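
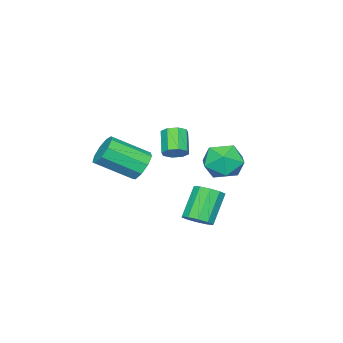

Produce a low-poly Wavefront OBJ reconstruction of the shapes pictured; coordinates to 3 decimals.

v 0.224 -2.822 -1.873
v 0.954 -2.298 -1.93
v 2.085 -3.754 -0.823
v 1.356 -4.278 -0.767
v 0.634 -2.16 -1.422
v 1.766 -3.616 -0.315
v 0.123 -2.332 -1.125
v 1.255 -3.788 -0.019
v -0.341 -2.733 -1.178
v 0.791 -4.189 -0.072
v -0.54 -3.176 -1.557
v 0.591 -4.632 -0.45
v -0.382 -3.453 -2.083
v 0.749 -4.909 -0.977
v 0.06 -3.435 -2.511
v 1.191 -4.891 -1.405
v 0.579 -3.13 -2.641
v 1.71 -4.586 -1.534
v 0.932 -2.681 -2.411
v 2.063 -4.137 -1.305
v 2.186 1.738 -3.247
v 2.795 1.668 -2.782
v 1.684 1.532 -1.347
v 1.074 1.602 -1.813
v 2.691 2.131 -2.819
v 1.579 1.995 -1.384
v 2.393 2.444 -3.02
v 1.282 2.308 -1.585
v 2.017 2.487 -3.308
v 0.905 2.351 -1.873
v 1.705 2.244 -3.572
v 0.593 2.108 -2.137
v 1.576 1.808 -3.713
v 0.465 1.672 -2.278
v 1.681 1.345 -3.676
v 0.569 1.209 -2.241
v 1.978 1.032 -3.475
v 0.867 0.896 -2.04
v 2.355 0.989 -3.187
v 1.243 0.853 -1.752
v 2.667 1.232 -2.923
v 1.555 1.096 -1.488
v -1.492 -2.157 -1.496
v -1.24 -1.766 -1.014
v -2.055 -2.412 -0.062
v -2.308 -2.803 -0.544
v -1.656 -1.563 -1.233
v -2.472 -2.209 -0.281
v -1.977 -1.708 -1.606
v -2.792 -2.354 -0.654
v -2.014 -2.115 -1.914
v -2.829 -2.762 -0.963
v -1.745 -2.548 -1.978
v -2.56 -3.194 -1.026
v -1.328 -2.751 -1.759
v -2.144 -3.397 -0.807
v -1.008 -2.606 -1.386
v -1.823 -3.252 -0.434
v -0.971 -2.198 -1.077
v -1.786 -2.845 -0.126
v 0.12 2.827 -0.074
v 0.931 2.257 0.435
v -0.411 1.323 -0.915
v 0.4 0.753 -0.406
v -0.463 1.14 0.183
v -0.135 2.07 0.703
v 0.655 1.51 -1.183
v 0.983 2.44 -0.663
v 1.261 1.443 -0.251
v 0.571 1.214 0.594
v -0.051 2.366 -1.074
v -0.741 2.137 -0.229
f 2 1 5
f 2 5 3
f 3 5 6
f 3 6 4
f 5 1 7
f 5 7 6
f 6 7 8
f 6 8 4
f 7 1 9
f 7 9 8
f 8 9 10
f 8 10 4
f 9 1 11
f 9 11 10
f 10 11 12
f 10 12 4
f 11 1 13
f 11 13 12
f 12 13 14
f 12 14 4
f 13 1 15
f 13 15 14
f 14 15 16
f 14 16 4
f 15 1 17
f 15 17 16
f 16 17 18
f 16 18 4
f 17 1 19
f 17 19 18
f 18 19 20
f 18 20 4
f 19 1 2
f 19 2 20
f 20 2 3
f 20 3 4
f 22 21 25
f 22 25 23
f 23 25 26
f 23 26 24
f 25 21 27
f 25 27 26
f 26 27 28
f 26 28 24
f 27 21 29
f 27 29 28
f 28 29 30
f 28 30 24
f 29 21 31
f 29 31 30
f 30 31 32
f 30 32 24
f 31 21 33
f 31 33 32
f 32 33 34
f 32 34 24
f 33 21 35
f 33 35 34
f 34 35 36
f 34 36 24
f 35 21 37
f 35 37 36
f 36 37 38
f 36 38 24
f 37 21 39
f 37 39 38
f 38 39 40
f 38 40 24
f 39 21 41
f 39 41 40
f 40 41 42
f 40 42 24
f 41 21 22
f 41 22 42
f 42 22 23
f 42 23 24
f 44 43 47
f 44 47 45
f 45 47 48
f 45 48 46
f 47 43 49
f 47 49 48
f 48 49 50
f 48 50 46
f 49 43 51
f 49 51 50
f 50 51 52
f 50 52 46
f 51 43 53
f 51 53 52
f 52 53 54
f 52 54 46
f 53 43 55
f 53 55 54
f 54 55 56
f 54 56 46
f 55 43 57
f 55 57 56
f 56 57 58
f 56 58 46
f 57 43 59
f 57 59 58
f 58 59 60
f 58 60 46
f 59 43 44
f 59 44 60
f 60 44 45
f 60 45 46
f 61 72 66
f 61 66 62
f 61 62 68
f 61 68 71
f 61 71 72
f 62 66 70
f 66 72 65
f 72 71 63
f 71 68 67
f 68 62 69
f 64 70 65
f 64 65 63
f 64 63 67
f 64 67 69
f 64 69 70
f 65 70 66
f 63 65 72
f 67 63 71
f 69 67 68
f 70 69 62



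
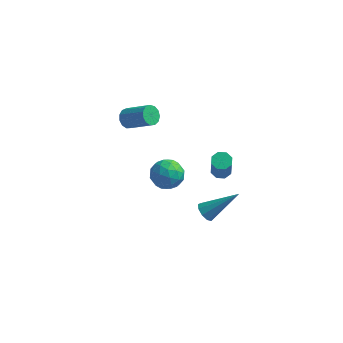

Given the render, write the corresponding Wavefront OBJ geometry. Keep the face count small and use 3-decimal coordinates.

v -2.073 2.32 0.132
v -1.804 2.04 -0.325
v -0.458 1.74 0.651
v -0.727 2.02 1.108
v -1.716 2.366 -0.348
v -0.369 2.065 0.629
v -1.74 2.677 -0.217
v -0.394 2.376 0.759
v -1.871 2.875 0.024
v -0.525 2.574 1
v -2.066 2.896 0.299
v -0.719 2.596 1.275
v -2.263 2.735 0.522
v -0.916 2.435 1.498
v -2.4 2.442 0.62
v -1.053 2.142 1.596
v -2.433 2.111 0.564
v -1.087 1.81 1.54
v -2.352 1.845 0.37
v -1.006 1.545 1.346
v -2.182 1.731 0.101
v -0.836 1.431 1.077
v -1.978 1.804 -0.158
v -0.632 1.503 0.818
v 3.096 -1.661 -2.092
v 3.488 -1.97 -2.388
v 4.604 -0.999 -0.788
v 3.46 -1.605 -2.541
v 3.261 -1.266 -2.483
v 2.985 -1.112 -2.243
v 2.762 -1.215 -1.931
v 2.695 -1.527 -1.696
v 2.816 -1.902 -1.645
v 3.068 -2.164 -1.804
v 3.333 -2.19 -2.097
v 1.179 -2.424 2.244
v 1.735 -2.606 2.906
v 1.465 -3.694 1.654
v 2.021 -3.876 2.316
v 1.152 -3.835 2.468
v 0.975 -3.05 2.832
v 2.225 -3.25 1.728
v 2.048 -2.465 2.092
v 2.381 -3.117 2.587
v 1.718 -3.478 3.044
v 1.482 -2.822 1.516
v 0.819 -3.183 1.973
v 1.432 -2.404 2.627
v 1.768 -3.896 1.933
v 1.257 -3.872 2.022
v 1.584 -3.979 2.411
v 0.985 -2.665 2.584
v 1.312 -2.772 2.973
v 0.969 -3.494 2.715
v 1.888 -3.528 1.587
v 2.215 -3.635 1.976
v 1.616 -2.321 2.149
v 1.943 -2.428 2.538
v 2.231 -2.806 1.845
v 2.139 -2.811 2.828
v 2.307 -3.557 2.481
v 2.427 -3.189 2.136
v 2.323 -2.728 2.35
v 1.749 -3.023 3.097
v 1.917 -3.77 2.75
v 1.406 -3.746 2.839
v 1.302 -3.284 3.054
v 2.129 -3.323 2.909
v 1.283 -2.53 1.81
v 1.451 -3.277 1.463
v 1.898 -3.016 1.506
v 1.794 -2.554 1.721
v 0.893 -2.743 2.079
v 1.061 -3.489 1.732
v 0.877 -3.572 2.21
v 0.773 -3.111 2.424
v 1.071 -2.977 1.651
v 2.48 3.811 -4.597
v 2.791 3.383 -4.808
v 2.972 2.741 -3.233
v 2.66 3.169 -3.023
v 3.035 3.727 -4.695
v 3.215 3.085 -3.121
v 2.953 4.12 -4.525
v 3.134 3.478 -2.951
v 2.594 4.333 -4.398
v 2.775 3.69 -2.823
v 2.168 4.239 -4.387
v 2.349 3.597 -2.812
v 1.925 3.895 -4.499
v 2.105 3.253 -2.925
v 2.006 3.502 -4.669
v 2.187 2.86 -3.095
v 2.365 3.29 -4.797
v 2.546 2.647 -3.222
f 2 1 5
f 2 5 3
f 3 5 6
f 3 6 4
f 5 1 7
f 5 7 6
f 6 7 8
f 6 8 4
f 7 1 9
f 7 9 8
f 8 9 10
f 8 10 4
f 9 1 11
f 9 11 10
f 10 11 12
f 10 12 4
f 11 1 13
f 11 13 12
f 12 13 14
f 12 14 4
f 13 1 15
f 13 15 14
f 14 15 16
f 14 16 4
f 15 1 17
f 15 17 16
f 16 17 18
f 16 18 4
f 17 1 19
f 17 19 18
f 18 19 20
f 18 20 4
f 19 1 21
f 19 21 20
f 20 21 22
f 20 22 4
f 21 1 23
f 21 23 22
f 22 23 24
f 22 24 4
f 23 1 2
f 23 2 24
f 24 2 3
f 24 3 4
f 26 25 28
f 26 28 27
f 28 25 29
f 28 29 27
f 29 25 30
f 29 30 27
f 30 25 31
f 30 31 27
f 31 25 32
f 31 32 27
f 32 25 33
f 32 33 27
f 33 25 34
f 33 34 27
f 34 25 35
f 34 35 27
f 35 25 26
f 35 26 27
f 36 73 52
f 73 47 76
f 52 76 41
f 73 76 52
f 36 52 48
f 52 41 53
f 48 53 37
f 52 53 48
f 36 48 57
f 48 37 58
f 57 58 43
f 48 58 57
f 36 57 69
f 57 43 72
f 69 72 46
f 57 72 69
f 36 69 73
f 69 46 77
f 73 77 47
f 69 77 73
f 37 53 64
f 53 41 67
f 64 67 45
f 53 67 64
f 41 76 54
f 76 47 75
f 54 75 40
f 76 75 54
f 47 77 74
f 77 46 70
f 74 70 38
f 77 70 74
f 46 72 71
f 72 43 59
f 71 59 42
f 72 59 71
f 43 58 63
f 58 37 60
f 63 60 44
f 58 60 63
f 39 65 51
f 65 45 66
f 51 66 40
f 65 66 51
f 39 51 49
f 51 40 50
f 49 50 38
f 51 50 49
f 39 49 56
f 49 38 55
f 56 55 42
f 49 55 56
f 39 56 61
f 56 42 62
f 61 62 44
f 56 62 61
f 39 61 65
f 61 44 68
f 65 68 45
f 61 68 65
f 40 66 54
f 66 45 67
f 54 67 41
f 66 67 54
f 38 50 74
f 50 40 75
f 74 75 47
f 50 75 74
f 42 55 71
f 55 38 70
f 71 70 46
f 55 70 71
f 44 62 63
f 62 42 59
f 63 59 43
f 62 59 63
f 45 68 64
f 68 44 60
f 64 60 37
f 68 60 64
f 79 78 82
f 79 82 80
f 80 82 83
f 80 83 81
f 82 78 84
f 82 84 83
f 83 84 85
f 83 85 81
f 84 78 86
f 84 86 85
f 85 86 87
f 85 87 81
f 86 78 88
f 86 88 87
f 87 88 89
f 87 89 81
f 88 78 90
f 88 90 89
f 89 90 91
f 89 91 81
f 90 78 92
f 90 92 91
f 91 92 93
f 91 93 81
f 92 78 94
f 92 94 93
f 93 94 95
f 93 95 81
f 94 78 79
f 94 79 95
f 95 79 80
f 95 80 81



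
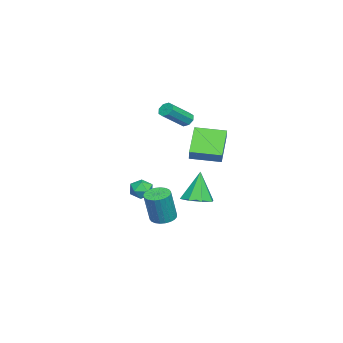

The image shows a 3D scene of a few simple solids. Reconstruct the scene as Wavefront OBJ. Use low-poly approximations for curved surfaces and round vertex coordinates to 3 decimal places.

v -1.93 -3.532 -3.299
v -1.677 -3.844 -2.632
v -3.083 -3.416 -2.808
v -2.83 -3.728 -2.141
v -2.588 -3.02 -2.356
v -1.876 -3.092 -2.66
v -2.884 -4.168 -2.78
v -2.172 -4.24 -3.084
v -2.267 -4.237 -2.312
v -2.084 -3.527 -2.05
v -2.676 -3.733 -3.39
v -2.493 -3.023 -3.128
v -1.937 -0.842 3.158
v -1.626 -0.938 2.74
v -0.411 -1.813 3.844
v -0.723 -1.718 4.262
v -1.538 -0.586 2.922
v -0.324 -1.461 4.026
v -1.684 -0.384 3.242
v -0.47 -1.26 4.346
v -1.978 -0.451 3.513
v -0.764 -1.327 4.617
v -2.249 -0.747 3.576
v -1.034 -1.622 4.68
v -2.336 -1.099 3.394
v -1.122 -1.974 4.498
v -2.19 -1.3 3.074
v -0.976 -2.176 4.178
v -1.896 -1.233 2.803
v -0.682 -2.109 3.907
v -1.507 -2.076 -4.423
v -0.967 -1.506 -4.512
v -0.414 -1.713 -2.486
v -0.953 -2.284 -2.397
v -1.214 -1.342 -4.428
v -0.661 -1.55 -2.402
v -1.506 -1.29 -4.343
v -0.953 -1.498 -2.317
v -1.798 -1.358 -4.27
v -1.244 -1.565 -2.244
v -2.045 -1.535 -4.22
v -1.492 -1.742 -2.195
v -2.211 -1.794 -4.202
v -1.657 -2.002 -2.176
v -2.269 -2.097 -4.217
v -1.716 -2.304 -2.191
v -2.211 -2.396 -4.263
v -1.658 -2.603 -2.237
v -2.046 -2.647 -4.334
v -1.493 -2.854 -2.308
v -1.799 -2.81 -4.418
v -1.246 -3.018 -2.392
v -1.507 -2.862 -4.503
v -0.954 -3.07 -2.477
v -1.216 -2.795 -4.576
v -0.662 -3.002 -2.55
v -0.968 -2.618 -4.625
v -0.415 -2.825 -2.6
v -0.803 -2.358 -4.644
v -0.249 -2.566 -2.618
v -0.744 -2.056 -4.629
v -0.191 -2.263 -2.603
v -0.802 -1.757 -4.583
v -0.249 -1.964 -2.557
v 0.392 0.354 -2.037
v 0.871 -0.473 -1.872
v -0.152 0.426 -0.103
v 1.297 0.127 -1.774
v 1.193 0.86 -1.83
v 0.62 1.297 -2.007
v -0.087 1.182 -2.202
v -0.514 0.582 -2.3
v -0.41 -0.151 -2.244
v 0.164 -0.588 -2.066
v 1.593 0.218 1.523
v 0.07 0.111 2.83
v 1.309 1.975 1.335
v -0.214 1.869 2.642
v 2.194 0.391 2.238
v 0.671 0.285 3.545
v 1.91 2.149 2.05
v 0.387 2.042 3.357
f 1 12 6
f 1 6 2
f 1 2 8
f 1 8 11
f 1 11 12
f 2 6 10
f 6 12 5
f 12 11 3
f 11 8 7
f 8 2 9
f 4 10 5
f 4 5 3
f 4 3 7
f 4 7 9
f 4 9 10
f 5 10 6
f 3 5 12
f 7 3 11
f 9 7 8
f 10 9 2
f 14 13 17
f 14 17 15
f 15 17 18
f 15 18 16
f 17 13 19
f 17 19 18
f 18 19 20
f 18 20 16
f 19 13 21
f 19 21 20
f 20 21 22
f 20 22 16
f 21 13 23
f 21 23 22
f 22 23 24
f 22 24 16
f 23 13 25
f 23 25 24
f 24 25 26
f 24 26 16
f 25 13 27
f 25 27 26
f 26 27 28
f 26 28 16
f 27 13 29
f 27 29 28
f 28 29 30
f 28 30 16
f 29 13 14
f 29 14 30
f 30 14 15
f 30 15 16
f 32 31 35
f 32 35 33
f 33 35 36
f 33 36 34
f 35 31 37
f 35 37 36
f 36 37 38
f 36 38 34
f 37 31 39
f 37 39 38
f 38 39 40
f 38 40 34
f 39 31 41
f 39 41 40
f 40 41 42
f 40 42 34
f 41 31 43
f 41 43 42
f 42 43 44
f 42 44 34
f 43 31 45
f 43 45 44
f 44 45 46
f 44 46 34
f 45 31 47
f 45 47 46
f 46 47 48
f 46 48 34
f 47 31 49
f 47 49 48
f 48 49 50
f 48 50 34
f 49 31 51
f 49 51 50
f 50 51 52
f 50 52 34
f 51 31 53
f 51 53 52
f 52 53 54
f 52 54 34
f 53 31 55
f 53 55 54
f 54 55 56
f 54 56 34
f 55 31 57
f 55 57 56
f 56 57 58
f 56 58 34
f 57 31 59
f 57 59 58
f 58 59 60
f 58 60 34
f 59 31 61
f 59 61 60
f 60 61 62
f 60 62 34
f 61 31 63
f 61 63 62
f 62 63 64
f 62 64 34
f 63 31 32
f 63 32 64
f 64 32 33
f 64 33 34
f 66 65 68
f 66 68 67
f 68 65 69
f 68 69 67
f 69 65 70
f 69 70 67
f 70 65 71
f 70 71 67
f 71 65 72
f 71 72 67
f 72 65 73
f 72 73 67
f 73 65 74
f 73 74 67
f 74 65 66
f 74 66 67
f 76 78 75
f 79 76 75
f 75 78 77
f 77 79 75
f 76 82 78
f 80 76 79
f 80 82 76
f 78 82 77
f 81 79 77
f 77 82 81
f 81 80 79
f 82 80 81



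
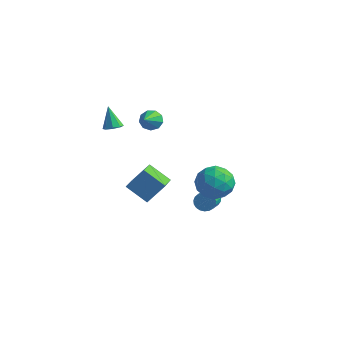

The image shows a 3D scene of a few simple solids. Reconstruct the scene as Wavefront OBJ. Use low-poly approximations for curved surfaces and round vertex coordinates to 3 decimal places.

v -2.407 1.313 -4.965
v -1.822 -0.025 -4.389
v -3.693 1.122 -4.104
v -3.108 -0.216 -3.528
v -1.752 2.096 -3.812
v -1.167 0.758 -3.236
v -3.038 1.905 -2.951
v -2.453 0.567 -2.375
v 3.001 0.235 0.286
v 3.901 -0.122 -0.266
v 2.099 -1.238 -0.234
v 2.999 -1.595 -0.786
v 3.003 -1.568 0.329
v 3.56 -0.658 0.65
v 2.44 -0.702 -1.15
v 2.997 0.208 -0.829
v 3.554 -0.701 -1.153
v 3.902 -1.236 -0.24
v 2.098 -0.124 -0.26
v 2.446 -0.659 0.653
v 3.53 0.186 0.055
v 2.47 -1.546 -0.555
v 2.472 -1.53 0.1
v 3.001 -1.74 -0.225
v 3.33 -0.129 0.594
v 3.859 -0.339 0.269
v 3.331 -1.189 0.619
v 2.141 -1.021 -0.769
v 2.67 -1.231 -1.094
v 2.999 0.38 -0.275
v 3.528 0.17 -0.6
v 2.669 -0.171 -1.119
v 3.855 -0.364 -0.79
v 3.325 -1.23 -1.096
v 2.997 -0.705 -1.31
v 3.324 -0.17 -1.121
v 4.06 -0.679 -0.253
v 3.53 -1.544 -0.559
v 3.532 -1.529 0.096
v 3.86 -0.994 0.285
v 3.856 -1.019 -0.775
v 2.47 0.184 0.059
v 1.94 -0.681 -0.247
v 2.14 -0.366 -0.785
v 2.468 0.169 -0.596
v 2.675 -0.13 0.596
v 2.145 -0.996 0.29
v 2.676 -1.19 0.621
v 3.003 -0.655 0.81
v 2.144 -0.341 0.275
v -2.902 1.894 0.774
v -2.693 1.563 0.218
v -2.318 0.426 1.866
v -2.348 1.826 0.386
v -2.262 2.12 0.736
v -2.475 2.309 1.104
v -2.889 2.303 1.317
v -3.308 2.106 1.277
v -3.537 1.81 1.001
v -3.47 1.553 0.619
v -3.136 1.455 0.31
v -2.467 -2.076 2.65
v -2.046 -1.72 2.746
v -3.013 -1.764 3.89
v -2.378 -1.532 2.552
v -2.763 -1.663 2.415
v -2.974 -2.037 2.417
v -2.887 -2.433 2.555
v -2.555 -2.62 2.749
v -2.17 -2.489 2.885
v -1.959 -2.116 2.884
v 1.831 0.632 -2.849
v 2.347 0.651 -3.174
v 2.725 -0.413 -2.636
v 2.209 -0.432 -2.311
v 2.411 0.779 -2.965
v 2.789 -0.284 -2.427
v 2.376 0.882 -2.736
v 2.754 -0.181 -2.198
v 2.246 0.942 -2.526
v 2.624 -0.122 -1.989
v 2.044 0.948 -2.372
v 2.422 -0.115 -1.835
v 1.806 0.899 -2.301
v 2.183 -0.164 -1.764
v 1.571 0.804 -2.324
v 1.949 -0.259 -1.787
v 1.382 0.68 -2.438
v 1.76 -0.384 -1.901
v 1.271 0.547 -2.623
v 1.649 -0.517 -2.086
v 1.256 0.428 -2.847
v 1.634 -0.635 -2.31
v 1.341 0.345 -3.071
v 1.719 -0.718 -2.534
v 1.51 0.312 -3.257
v 1.888 -0.752 -2.72
v 1.735 0.333 -3.372
v 2.113 -0.73 -2.835
v 1.977 0.407 -3.397
v 2.355 -0.657 -2.859
v 2.193 0.519 -3.326
v 2.571 -0.544 -2.789
f 2 4 1
f 5 2 1
f 1 4 3
f 3 5 1
f 2 8 4
f 6 2 5
f 6 8 2
f 4 8 3
f 7 5 3
f 3 8 7
f 7 6 5
f 8 6 7
f 9 46 25
f 46 20 49
f 25 49 14
f 46 49 25
f 9 25 21
f 25 14 26
f 21 26 10
f 25 26 21
f 9 21 30
f 21 10 31
f 30 31 16
f 21 31 30
f 9 30 42
f 30 16 45
f 42 45 19
f 30 45 42
f 9 42 46
f 42 19 50
f 46 50 20
f 42 50 46
f 10 26 37
f 26 14 40
f 37 40 18
f 26 40 37
f 14 49 27
f 49 20 48
f 27 48 13
f 49 48 27
f 20 50 47
f 50 19 43
f 47 43 11
f 50 43 47
f 19 45 44
f 45 16 32
f 44 32 15
f 45 32 44
f 16 31 36
f 31 10 33
f 36 33 17
f 31 33 36
f 12 38 24
f 38 18 39
f 24 39 13
f 38 39 24
f 12 24 22
f 24 13 23
f 22 23 11
f 24 23 22
f 12 22 29
f 22 11 28
f 29 28 15
f 22 28 29
f 12 29 34
f 29 15 35
f 34 35 17
f 29 35 34
f 12 34 38
f 34 17 41
f 38 41 18
f 34 41 38
f 13 39 27
f 39 18 40
f 27 40 14
f 39 40 27
f 11 23 47
f 23 13 48
f 47 48 20
f 23 48 47
f 15 28 44
f 28 11 43
f 44 43 19
f 28 43 44
f 17 35 36
f 35 15 32
f 36 32 16
f 35 32 36
f 18 41 37
f 41 17 33
f 37 33 10
f 41 33 37
f 52 51 54
f 52 54 53
f 54 51 55
f 54 55 53
f 55 51 56
f 55 56 53
f 56 51 57
f 56 57 53
f 57 51 58
f 57 58 53
f 58 51 59
f 58 59 53
f 59 51 60
f 59 60 53
f 60 51 61
f 60 61 53
f 61 51 52
f 61 52 53
f 63 62 65
f 63 65 64
f 65 62 66
f 65 66 64
f 66 62 67
f 66 67 64
f 67 62 68
f 67 68 64
f 68 62 69
f 68 69 64
f 69 62 70
f 69 70 64
f 70 62 71
f 70 71 64
f 71 62 63
f 71 63 64
f 73 72 76
f 73 76 74
f 74 76 77
f 74 77 75
f 76 72 78
f 76 78 77
f 77 78 79
f 77 79 75
f 78 72 80
f 78 80 79
f 79 80 81
f 79 81 75
f 80 72 82
f 80 82 81
f 81 82 83
f 81 83 75
f 82 72 84
f 82 84 83
f 83 84 85
f 83 85 75
f 84 72 86
f 84 86 85
f 85 86 87
f 85 87 75
f 86 72 88
f 86 88 87
f 87 88 89
f 87 89 75
f 88 72 90
f 88 90 89
f 89 90 91
f 89 91 75
f 90 72 92
f 90 92 91
f 91 92 93
f 91 93 75
f 92 72 94
f 92 94 93
f 93 94 95
f 93 95 75
f 94 72 96
f 94 96 95
f 95 96 97
f 95 97 75
f 96 72 98
f 96 98 97
f 97 98 99
f 97 99 75
f 98 72 100
f 98 100 99
f 99 100 101
f 99 101 75
f 100 72 102
f 100 102 101
f 101 102 103
f 101 103 75
f 102 72 73
f 102 73 103
f 103 73 74
f 103 74 75



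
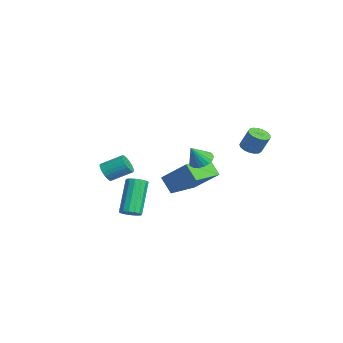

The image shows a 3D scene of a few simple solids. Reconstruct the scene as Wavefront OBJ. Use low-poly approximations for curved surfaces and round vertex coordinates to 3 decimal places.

v -4.328 0.892 -2.351
v -4.979 0.542 -1.47
v -3.045 1.875 -1.01
v -3.696 1.524 -0.13
v -3.344 -0.584 -2.21
v -3.995 -0.935 -1.33
v -2.061 0.398 -0.87
v -2.712 0.048 0.011
v 2.352 1.897 2.94
v 2.736 1.475 2.942
v 3.091 1.802 3.941
v 2.708 2.223 3.94
v 2.869 1.683 2.827
v 3.224 2.01 3.826
v 2.883 1.941 2.737
v 3.238 2.268 3.737
v 2.776 2.188 2.694
v 3.131 2.515 3.694
v 2.572 2.368 2.708
v 2.927 2.695 3.707
v 2.318 2.441 2.775
v 2.673 2.768 3.774
v 2.071 2.389 2.879
v 2.426 2.715 3.879
v 1.889 2.224 2.998
v 2.244 2.551 3.997
v 1.813 1.984 3.103
v 2.168 2.311 4.103
v 1.861 1.724 3.171
v 2.216 2.051 4.171
v 2.021 1.503 3.187
v 2.376 1.83 4.186
v 2.257 1.373 3.145
v 2.612 1.7 4.145
v 2.515 1.363 3.057
v 2.87 1.69 4.056
v -2.466 0.776 0.352
v -1.949 1.199 0.479
v -2.194 0.144 1.348
v -2.162 1.324 0.617
v -2.428 1.354 0.708
v -2.701 1.284 0.739
v -2.932 1.126 0.702
v -3.084 0.908 0.605
v -3.128 0.667 0.464
v -3.058 0.444 0.304
v -2.886 0.279 0.152
v -2.641 0.2 0.035
v -2.366 0.221 -0.027
v -2.108 0.337 -0.024
v -1.912 0.529 0.044
v -1.812 0.764 0.166
v -1.825 1.001 0.32
v -1.521 -4.324 0.367
v -1.067 -4.235 -0
v -0.786 -3.167 0.606
v -1.239 -3.256 0.973
v -1.237 -4.127 -0.112
v -0.955 -3.059 0.495
v -1.45 -4.049 -0.15
v -1.168 -2.981 0.456
v -1.674 -4.013 -0.11
v -1.392 -2.945 0.496
v -1.874 -4.024 0.002
v -1.593 -2.956 0.609
v -2.021 -4.08 0.17
v -1.739 -3.012 0.777
v -2.092 -4.174 0.368
v -1.81 -3.106 0.975
v -2.075 -4.291 0.566
v -1.793 -3.223 1.173
v -1.974 -4.413 0.734
v -1.693 -3.345 1.34
v -1.805 -4.521 0.845
v -1.523 -3.453 1.452
v -1.592 -4.599 0.884
v -1.31 -3.531 1.49
v -1.368 -4.635 0.844
v -1.086 -3.567 1.45
v -1.167 -4.624 0.731
v -0.886 -3.556 1.338
v -1.021 -4.568 0.563
v -0.739 -3.5 1.17
v -0.95 -4.474 0.365
v -0.668 -3.406 0.972
v -0.967 -4.357 0.167
v -0.685 -3.289 0.774
v -1.387 -3.126 -2.523
v -0.95 -3.31 -2.189
v -2.036 -2.718 -0.443
v -2.473 -2.534 -0.777
v -0.887 -3.023 -2.247
v -1.973 -2.43 -0.501
v -0.958 -2.763 -2.38
v -2.044 -2.17 -0.634
v -1.144 -2.6 -2.551
v -2.23 -2.008 -0.804
v -1.395 -2.579 -2.714
v -2.481 -1.986 -0.968
v -1.644 -2.704 -2.826
v -2.73 -2.111 -1.08
v -1.824 -2.942 -2.857
v -2.91 -2.35 -1.111
v -1.887 -3.23 -2.799
v -2.973 -2.637 -1.053
v -1.816 -3.49 -2.666
v -2.902 -2.897 -0.92
v -1.63 -3.652 -2.496
v -2.716 -3.06 -0.749
v -1.379 -3.674 -2.332
v -2.465 -3.081 -0.586
v -1.13 -3.549 -2.22
v -2.216 -2.956 -0.474
f 2 4 1
f 5 2 1
f 1 4 3
f 3 5 1
f 2 8 4
f 6 2 5
f 6 8 2
f 4 8 3
f 7 5 3
f 3 8 7
f 7 6 5
f 8 6 7
f 10 9 13
f 10 13 11
f 11 13 14
f 11 14 12
f 13 9 15
f 13 15 14
f 14 15 16
f 14 16 12
f 15 9 17
f 15 17 16
f 16 17 18
f 16 18 12
f 17 9 19
f 17 19 18
f 18 19 20
f 18 20 12
f 19 9 21
f 19 21 20
f 20 21 22
f 20 22 12
f 21 9 23
f 21 23 22
f 22 23 24
f 22 24 12
f 23 9 25
f 23 25 24
f 24 25 26
f 24 26 12
f 25 9 27
f 25 27 26
f 26 27 28
f 26 28 12
f 27 9 29
f 27 29 28
f 28 29 30
f 28 30 12
f 29 9 31
f 29 31 30
f 30 31 32
f 30 32 12
f 31 9 33
f 31 33 32
f 32 33 34
f 32 34 12
f 33 9 35
f 33 35 34
f 34 35 36
f 34 36 12
f 35 9 10
f 35 10 36
f 36 10 11
f 36 11 12
f 38 37 40
f 38 40 39
f 40 37 41
f 40 41 39
f 41 37 42
f 41 42 39
f 42 37 43
f 42 43 39
f 43 37 44
f 43 44 39
f 44 37 45
f 44 45 39
f 45 37 46
f 45 46 39
f 46 37 47
f 46 47 39
f 47 37 48
f 47 48 39
f 48 37 49
f 48 49 39
f 49 37 50
f 49 50 39
f 50 37 51
f 50 51 39
f 51 37 52
f 51 52 39
f 52 37 53
f 52 53 39
f 53 37 38
f 53 38 39
f 55 54 58
f 55 58 56
f 56 58 59
f 56 59 57
f 58 54 60
f 58 60 59
f 59 60 61
f 59 61 57
f 60 54 62
f 60 62 61
f 61 62 63
f 61 63 57
f 62 54 64
f 62 64 63
f 63 64 65
f 63 65 57
f 64 54 66
f 64 66 65
f 65 66 67
f 65 67 57
f 66 54 68
f 66 68 67
f 67 68 69
f 67 69 57
f 68 54 70
f 68 70 69
f 69 70 71
f 69 71 57
f 70 54 72
f 70 72 71
f 71 72 73
f 71 73 57
f 72 54 74
f 72 74 73
f 73 74 75
f 73 75 57
f 74 54 76
f 74 76 75
f 75 76 77
f 75 77 57
f 76 54 78
f 76 78 77
f 77 78 79
f 77 79 57
f 78 54 80
f 78 80 79
f 79 80 81
f 79 81 57
f 80 54 82
f 80 82 81
f 81 82 83
f 81 83 57
f 82 54 84
f 82 84 83
f 83 84 85
f 83 85 57
f 84 54 86
f 84 86 85
f 85 86 87
f 85 87 57
f 86 54 55
f 86 55 87
f 87 55 56
f 87 56 57
f 89 88 92
f 89 92 90
f 90 92 93
f 90 93 91
f 92 88 94
f 92 94 93
f 93 94 95
f 93 95 91
f 94 88 96
f 94 96 95
f 95 96 97
f 95 97 91
f 96 88 98
f 96 98 97
f 97 98 99
f 97 99 91
f 98 88 100
f 98 100 99
f 99 100 101
f 99 101 91
f 100 88 102
f 100 102 101
f 101 102 103
f 101 103 91
f 102 88 104
f 102 104 103
f 103 104 105
f 103 105 91
f 104 88 106
f 104 106 105
f 105 106 107
f 105 107 91
f 106 88 108
f 106 108 107
f 107 108 109
f 107 109 91
f 108 88 110
f 108 110 109
f 109 110 111
f 109 111 91
f 110 88 112
f 110 112 111
f 111 112 113
f 111 113 91
f 112 88 89
f 112 89 113
f 113 89 90
f 113 90 91



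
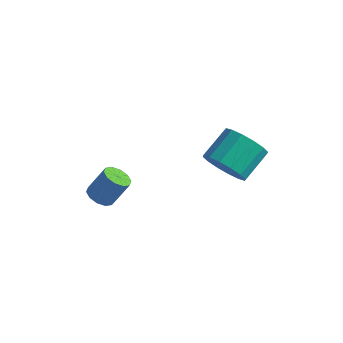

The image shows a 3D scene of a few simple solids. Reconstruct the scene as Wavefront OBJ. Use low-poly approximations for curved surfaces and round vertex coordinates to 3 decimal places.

v -4.196 -1.863 -0.945
v -3.782 -1.476 -1.302
v -3.249 -0.93 -0.092
v -3.664 -1.317 0.265
v -4.133 -1.266 -1.242
v -3.601 -0.72 -0.032
v -4.509 -1.284 -1.069
v -3.977 -0.738 0.141
v -4.765 -1.523 -0.848
v -4.233 -0.977 0.362
v -4.804 -1.892 -0.664
v -4.272 -1.346 0.545
v -4.611 -2.25 -0.588
v -4.078 -1.704 0.622
v -4.259 -2.46 -0.648
v -3.727 -1.914 0.562
v -3.883 -2.442 -0.821
v -3.351 -1.896 0.389
v -3.627 -2.203 -1.042
v -3.095 -1.657 0.168
v -3.588 -1.834 -1.225
v -3.056 -1.288 -0.016
v 0.916 -0.143 2.409
v 1.725 0.168 1.798
v 1.853 1.533 2.661
v 1.044 1.223 3.271
v 1.277 0.366 1.551
v 1.405 1.731 2.414
v 0.732 0.428 1.534
v 0.86 1.793 2.397
v 0.236 0.337 1.751
v 0.364 1.702 2.614
v -0.077 0.117 2.145
v 0.051 1.483 3.008
v -0.125 -0.171 2.609
v 0.004 1.194 3.472
v 0.107 -0.453 3.019
v 0.235 0.912 3.882
v 0.555 -0.651 3.266
v 0.683 0.714 4.129
v 1.1 -0.713 3.283
v 1.228 0.652 4.146
v 1.596 -0.622 3.066
v 1.724 0.743 3.929
v 1.909 -0.403 2.672
v 2.037 0.963 3.535
v 1.956 -0.114 2.208
v 2.085 1.251 3.071
f 2 1 5
f 2 5 3
f 3 5 6
f 3 6 4
f 5 1 7
f 5 7 6
f 6 7 8
f 6 8 4
f 7 1 9
f 7 9 8
f 8 9 10
f 8 10 4
f 9 1 11
f 9 11 10
f 10 11 12
f 10 12 4
f 11 1 13
f 11 13 12
f 12 13 14
f 12 14 4
f 13 1 15
f 13 15 14
f 14 15 16
f 14 16 4
f 15 1 17
f 15 17 16
f 16 17 18
f 16 18 4
f 17 1 19
f 17 19 18
f 18 19 20
f 18 20 4
f 19 1 21
f 19 21 20
f 20 21 22
f 20 22 4
f 21 1 2
f 21 2 22
f 22 2 3
f 22 3 4
f 24 23 27
f 24 27 25
f 25 27 28
f 25 28 26
f 27 23 29
f 27 29 28
f 28 29 30
f 28 30 26
f 29 23 31
f 29 31 30
f 30 31 32
f 30 32 26
f 31 23 33
f 31 33 32
f 32 33 34
f 32 34 26
f 33 23 35
f 33 35 34
f 34 35 36
f 34 36 26
f 35 23 37
f 35 37 36
f 36 37 38
f 36 38 26
f 37 23 39
f 37 39 38
f 38 39 40
f 38 40 26
f 39 23 41
f 39 41 40
f 40 41 42
f 40 42 26
f 41 23 43
f 41 43 42
f 42 43 44
f 42 44 26
f 43 23 45
f 43 45 44
f 44 45 46
f 44 46 26
f 45 23 47
f 45 47 46
f 46 47 48
f 46 48 26
f 47 23 24
f 47 24 48
f 48 24 25
f 48 25 26



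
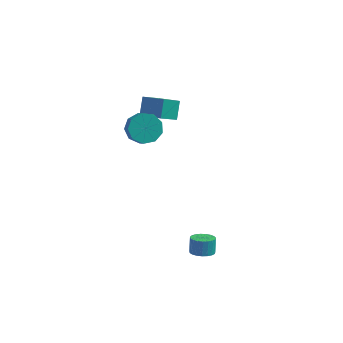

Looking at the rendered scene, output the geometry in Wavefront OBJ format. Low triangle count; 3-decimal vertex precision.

v -2.005 1.228 3.329
v -1.045 1.401 2.942
v -0.655 0.766 3.623
v -1.615 0.592 4.011
v -1.188 1.873 3.464
v -0.798 1.238 4.145
v -1.714 2.043 3.923
v -1.324 1.408 4.604
v -2.376 1.832 4.104
v -1.986 1.196 4.786
v -2.864 1.337 3.923
v -2.474 0.702 4.604
v -2.951 0.791 3.464
v -2.561 0.156 4.146
v -2.595 0.45 2.942
v -2.205 -0.185 3.624
v -1.963 0.472 2.601
v -1.573 -0.163 3.283
v -1.351 0.848 2.601
v -0.961 0.213 3.283
v -1.888 4.126 1.679
v -2.684 3.4 2.333
v -1.92 5.029 2.642
v -2.716 4.303 3.296
v -0.384 3.257 2.544
v -1.18 2.531 3.198
v -0.416 4.16 3.507
v -1.212 3.434 4.161
v 2.785 -4.066 -2.185
v 3.495 -3.864 -2.236
v 3.425 -3.392 -1.346
v 2.715 -3.594 -1.295
v 3.352 -3.629 -2.372
v 3.281 -3.156 -1.482
v 3.11 -3.469 -2.476
v 3.04 -2.996 -1.586
v 2.813 -3.412 -2.53
v 2.742 -2.94 -1.64
v 2.51 -3.469 -2.524
v 2.44 -2.996 -1.634
v 2.255 -3.628 -2.459
v 2.185 -3.156 -1.569
v 2.092 -3.864 -2.347
v 2.022 -3.391 -1.457
v 2.049 -4.134 -2.207
v 1.978 -3.662 -1.317
v 2.133 -4.393 -2.063
v 2.062 -3.921 -1.173
v 2.329 -4.595 -1.94
v 2.259 -4.123 -1.05
v 2.605 -4.706 -1.86
v 2.535 -4.234 -0.97
v 2.912 -4.706 -1.835
v 2.841 -4.234 -0.945
v 3.196 -4.595 -1.872
v 3.126 -4.123 -0.982
v 3.41 -4.393 -1.962
v 3.34 -3.921 -1.072
v 3.516 -4.135 -2.091
v 3.446 -3.662 -1.201
f 2 1 5
f 2 5 3
f 3 5 6
f 3 6 4
f 5 1 7
f 5 7 6
f 6 7 8
f 6 8 4
f 7 1 9
f 7 9 8
f 8 9 10
f 8 10 4
f 9 1 11
f 9 11 10
f 10 11 12
f 10 12 4
f 11 1 13
f 11 13 12
f 12 13 14
f 12 14 4
f 13 1 15
f 13 15 14
f 14 15 16
f 14 16 4
f 15 1 17
f 15 17 16
f 16 17 18
f 16 18 4
f 17 1 19
f 17 19 18
f 18 19 20
f 18 20 4
f 19 1 2
f 19 2 20
f 20 2 3
f 20 3 4
f 22 24 21
f 25 22 21
f 21 24 23
f 23 25 21
f 22 28 24
f 26 22 25
f 26 28 22
f 24 28 23
f 27 25 23
f 23 28 27
f 27 26 25
f 28 26 27
f 30 29 33
f 30 33 31
f 31 33 34
f 31 34 32
f 33 29 35
f 33 35 34
f 34 35 36
f 34 36 32
f 35 29 37
f 35 37 36
f 36 37 38
f 36 38 32
f 37 29 39
f 37 39 38
f 38 39 40
f 38 40 32
f 39 29 41
f 39 41 40
f 40 41 42
f 40 42 32
f 41 29 43
f 41 43 42
f 42 43 44
f 42 44 32
f 43 29 45
f 43 45 44
f 44 45 46
f 44 46 32
f 45 29 47
f 45 47 46
f 46 47 48
f 46 48 32
f 47 29 49
f 47 49 48
f 48 49 50
f 48 50 32
f 49 29 51
f 49 51 50
f 50 51 52
f 50 52 32
f 51 29 53
f 51 53 52
f 52 53 54
f 52 54 32
f 53 29 55
f 53 55 54
f 54 55 56
f 54 56 32
f 55 29 57
f 55 57 56
f 56 57 58
f 56 58 32
f 57 29 59
f 57 59 58
f 58 59 60
f 58 60 32
f 59 29 30
f 59 30 60
f 60 30 31
f 60 31 32



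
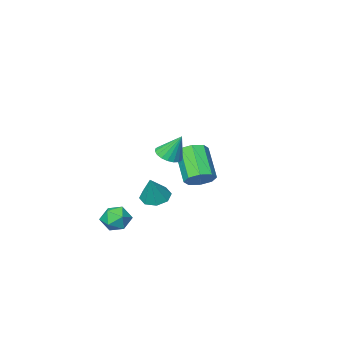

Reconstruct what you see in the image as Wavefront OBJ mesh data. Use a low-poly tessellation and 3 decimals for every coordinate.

v -3.552 -0.844 -1.576
v -2.934 -0.77 -1.303
v -3.31 -1.941 -0.131
v -3.928 -2.016 -0.404
v -3.284 -0.447 -1.094
v -3.66 -1.619 0.079
v -3.791 -0.357 -1.167
v -4.168 -1.529 0.006
v -4.158 -0.552 -1.48
v -4.535 -1.724 -0.307
v -4.17 -0.919 -1.849
v -4.546 -2.09 -0.677
v -3.82 -1.241 -2.059
v -4.196 -2.413 -0.886
v -3.312 -1.331 -1.986
v -3.689 -2.503 -0.813
v -2.945 -1.136 -1.673
v -3.322 -2.308 -0.5
v 0.194 0.05 -2.464
v 0.784 0.267 -2.195
v 0.696 -0.867 -2.825
v 1.286 -0.65 -2.556
v 0.772 -0.838 -2.146
v 0.462 -0.271 -1.923
v 1.018 -0.329 -3.097
v 0.708 0.238 -2.874
v 1.293 0.033 -2.586
v 1.141 -0.282 -1.999
v 0.339 -0.318 -3.021
v 0.187 -0.633 -2.434
v 0.482 3.09 2.024
v 0.822 3.521 1.909
v 0.218 3.57 3.036
v 0.603 3.596 1.816
v 0.36 3.571 1.765
v 0.142 3.451 1.764
v -0.009 3.26 1.816
v -0.063 3.035 1.908
v -0.009 2.821 2.024
v 0.143 2.66 2.139
v 0.361 2.585 2.232
v 0.604 2.609 2.284
v 0.822 2.729 2.284
v 0.973 2.921 2.233
v 1.027 3.146 2.14
v 0.973 3.36 2.025
v -2.335 -2.296 -2.723
v -1.745 -2.171 -3.015
v -1.845 -1.924 -1.577
v -2.055 -1.762 -3.016
v -2.529 -1.666 -2.844
v -2.889 -1.939 -2.602
v -2.924 -2.421 -2.43
v -2.615 -2.83 -2.43
v -2.141 -2.926 -2.601
v -1.781 -2.653 -2.844
f 2 1 5
f 2 5 3
f 3 5 6
f 3 6 4
f 5 1 7
f 5 7 6
f 6 7 8
f 6 8 4
f 7 1 9
f 7 9 8
f 8 9 10
f 8 10 4
f 9 1 11
f 9 11 10
f 10 11 12
f 10 12 4
f 11 1 13
f 11 13 12
f 12 13 14
f 12 14 4
f 13 1 15
f 13 15 14
f 14 15 16
f 14 16 4
f 15 1 17
f 15 17 16
f 16 17 18
f 16 18 4
f 17 1 2
f 17 2 18
f 18 2 3
f 18 3 4
f 19 30 24
f 19 24 20
f 19 20 26
f 19 26 29
f 19 29 30
f 20 24 28
f 24 30 23
f 30 29 21
f 29 26 25
f 26 20 27
f 22 28 23
f 22 23 21
f 22 21 25
f 22 25 27
f 22 27 28
f 23 28 24
f 21 23 30
f 25 21 29
f 27 25 26
f 28 27 20
f 32 31 34
f 32 34 33
f 34 31 35
f 34 35 33
f 35 31 36
f 35 36 33
f 36 31 37
f 36 37 33
f 37 31 38
f 37 38 33
f 38 31 39
f 38 39 33
f 39 31 40
f 39 40 33
f 40 31 41
f 40 41 33
f 41 31 42
f 41 42 33
f 42 31 43
f 42 43 33
f 43 31 44
f 43 44 33
f 44 31 45
f 44 45 33
f 45 31 46
f 45 46 33
f 46 31 32
f 46 32 33
f 48 47 50
f 48 50 49
f 50 47 51
f 50 51 49
f 51 47 52
f 51 52 49
f 52 47 53
f 52 53 49
f 53 47 54
f 53 54 49
f 54 47 55
f 54 55 49
f 55 47 56
f 55 56 49
f 56 47 48
f 56 48 49



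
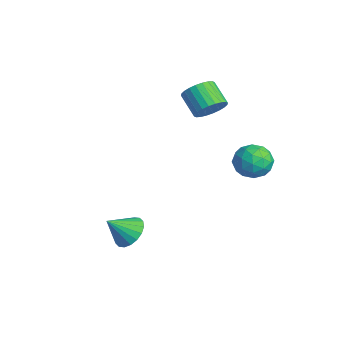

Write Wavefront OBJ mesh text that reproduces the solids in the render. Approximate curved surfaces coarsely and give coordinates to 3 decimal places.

v -1.389 2.875 2.485
v -0.842 2.903 3.199
v -1.965 2.613 4.07
v -2.511 2.585 3.355
v -0.945 3.238 3.178
v -2.067 2.948 4.049
v -1.115 3.518 3.052
v -2.238 3.228 3.922
v -1.327 3.7 2.839
v -2.45 3.41 3.71
v -1.548 3.756 2.573
v -2.671 3.466 3.443
v -1.745 3.679 2.292
v -2.868 3.389 3.163
v -1.888 3.479 2.042
v -3.011 3.188 2.912
v -1.955 3.187 1.858
v -3.078 2.896 2.729
v -1.935 2.847 1.77
v -3.058 2.557 2.641
v -1.833 2.512 1.791
v -2.955 2.222 2.662
v -1.662 2.232 1.918
v -2.785 1.942 2.788
v -1.45 2.05 2.13
v -2.573 1.76 3.001
v -1.229 1.994 2.397
v -2.352 1.704 3.267
v -1.032 2.071 2.677
v -2.155 1.781 3.548
v -0.889 2.272 2.928
v -2.012 1.981 3.798
v -0.822 2.564 3.111
v -1.945 2.273 3.982
v 1.776 -2.185 -3.095
v 2.263 -1.623 -2.503
v 1.784 -3.275 -2.065
v 1.86 -1.535 -2.407
v 1.441 -1.576 -2.447
v 1.089 -1.737 -2.615
v 0.872 -1.987 -2.878
v 0.835 -2.276 -3.184
v 0.983 -2.547 -3.473
v 1.289 -2.747 -3.686
v 1.691 -2.834 -3.783
v 2.11 -2.794 -3.743
v 2.463 -2.632 -3.575
v 2.68 -2.382 -3.311
v 2.717 -2.093 -3.005
v 2.568 -1.822 -2.717
v 2.427 3.6 1.804
v 3.174 4.226 1.504
v 3.486 2.334 1.796
v 4.233 2.96 1.496
v 3.845 3.041 2.436
v 3.191 3.824 2.441
v 3.469 2.736 0.859
v 2.815 3.519 0.864
v 3.818 3.693 0.92
v 4.051 3.881 1.895
v 2.609 2.679 1.405
v 2.842 2.867 2.38
v 2.708 4.024 1.655
v 3.952 2.536 1.645
v 3.725 2.584 2.198
v 4.164 2.952 2.022
v 2.718 3.787 2.205
v 3.157 4.156 2.029
v 3.551 3.459 2.577
v 3.503 2.404 1.271
v 3.942 2.773 1.095
v 2.496 3.608 1.278
v 2.935 3.976 1.102
v 3.109 3.101 0.723
v 3.525 4.079 1.135
v 4.147 3.335 1.131
v 3.698 3.203 0.756
v 3.314 3.663 0.759
v 3.662 4.19 1.708
v 4.284 3.446 1.704
v 4.057 3.493 2.256
v 3.672 3.953 2.259
v 4.04 3.876 1.365
v 2.376 3.114 1.596
v 2.998 2.37 1.592
v 2.988 2.607 1.041
v 2.603 3.067 1.044
v 2.513 3.225 2.169
v 3.135 2.481 2.165
v 3.346 2.897 2.541
v 2.962 3.357 2.544
v 2.62 2.684 1.935
f 2 1 5
f 2 5 3
f 3 5 6
f 3 6 4
f 5 1 7
f 5 7 6
f 6 7 8
f 6 8 4
f 7 1 9
f 7 9 8
f 8 9 10
f 8 10 4
f 9 1 11
f 9 11 10
f 10 11 12
f 10 12 4
f 11 1 13
f 11 13 12
f 12 13 14
f 12 14 4
f 13 1 15
f 13 15 14
f 14 15 16
f 14 16 4
f 15 1 17
f 15 17 16
f 16 17 18
f 16 18 4
f 17 1 19
f 17 19 18
f 18 19 20
f 18 20 4
f 19 1 21
f 19 21 20
f 20 21 22
f 20 22 4
f 21 1 23
f 21 23 22
f 22 23 24
f 22 24 4
f 23 1 25
f 23 25 24
f 24 25 26
f 24 26 4
f 25 1 27
f 25 27 26
f 26 27 28
f 26 28 4
f 27 1 29
f 27 29 28
f 28 29 30
f 28 30 4
f 29 1 31
f 29 31 30
f 30 31 32
f 30 32 4
f 31 1 33
f 31 33 32
f 32 33 34
f 32 34 4
f 33 1 2
f 33 2 34
f 34 2 3
f 34 3 4
f 36 35 38
f 36 38 37
f 38 35 39
f 38 39 37
f 39 35 40
f 39 40 37
f 40 35 41
f 40 41 37
f 41 35 42
f 41 42 37
f 42 35 43
f 42 43 37
f 43 35 44
f 43 44 37
f 44 35 45
f 44 45 37
f 45 35 46
f 45 46 37
f 46 35 47
f 46 47 37
f 47 35 48
f 47 48 37
f 48 35 49
f 48 49 37
f 49 35 50
f 49 50 37
f 50 35 36
f 50 36 37
f 51 88 67
f 88 62 91
f 67 91 56
f 88 91 67
f 51 67 63
f 67 56 68
f 63 68 52
f 67 68 63
f 51 63 72
f 63 52 73
f 72 73 58
f 63 73 72
f 51 72 84
f 72 58 87
f 84 87 61
f 72 87 84
f 51 84 88
f 84 61 92
f 88 92 62
f 84 92 88
f 52 68 79
f 68 56 82
f 79 82 60
f 68 82 79
f 56 91 69
f 91 62 90
f 69 90 55
f 91 90 69
f 62 92 89
f 92 61 85
f 89 85 53
f 92 85 89
f 61 87 86
f 87 58 74
f 86 74 57
f 87 74 86
f 58 73 78
f 73 52 75
f 78 75 59
f 73 75 78
f 54 80 66
f 80 60 81
f 66 81 55
f 80 81 66
f 54 66 64
f 66 55 65
f 64 65 53
f 66 65 64
f 54 64 71
f 64 53 70
f 71 70 57
f 64 70 71
f 54 71 76
f 71 57 77
f 76 77 59
f 71 77 76
f 54 76 80
f 76 59 83
f 80 83 60
f 76 83 80
f 55 81 69
f 81 60 82
f 69 82 56
f 81 82 69
f 53 65 89
f 65 55 90
f 89 90 62
f 65 90 89
f 57 70 86
f 70 53 85
f 86 85 61
f 70 85 86
f 59 77 78
f 77 57 74
f 78 74 58
f 77 74 78
f 60 83 79
f 83 59 75
f 79 75 52
f 83 75 79



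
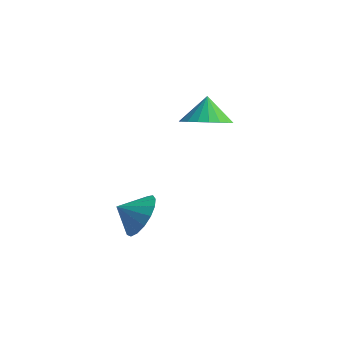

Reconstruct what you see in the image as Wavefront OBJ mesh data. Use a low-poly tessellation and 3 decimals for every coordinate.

v -2.852 -0.596 -1.338
v -2.435 -0.255 -0.46
v -3.468 -1.224 -0.802
v -2.814 0.05 -0.536
v -3.202 0.208 -0.797
v -3.51 0.181 -1.181
v -3.667 -0.023 -1.601
v -3.638 -0.358 -1.961
v -3.428 -0.748 -2.178
v -3.087 -1.103 -2.203
v -2.692 -1.342 -2.029
v -2.334 -1.409 -1.698
v -2.094 -1.291 -1.283
v -2.029 -1.013 -0.881
v -2.152 -0.639 -0.584
v -1.864 1.966 2.81
v -1.243 1.322 3.257
v -2.176 2.414 3.89
v -0.995 1.65 3.192
v -0.898 2.033 3.061
v -0.968 2.404 2.887
v -1.193 2.699 2.699
v -1.534 2.868 2.531
v -1.932 2.88 2.411
v -2.318 2.735 2.36
v -2.626 2.456 2.387
v -2.802 2.093 2.487
v -2.816 1.708 2.643
v -2.665 1.367 2.827
v -2.376 1.13 3.009
v -1.998 1.038 3.157
v -1.597 1.105 3.244
f 2 1 4
f 2 4 3
f 4 1 5
f 4 5 3
f 5 1 6
f 5 6 3
f 6 1 7
f 6 7 3
f 7 1 8
f 7 8 3
f 8 1 9
f 8 9 3
f 9 1 10
f 9 10 3
f 10 1 11
f 10 11 3
f 11 1 12
f 11 12 3
f 12 1 13
f 12 13 3
f 13 1 14
f 13 14 3
f 14 1 15
f 14 15 3
f 15 1 2
f 15 2 3
f 17 16 19
f 17 19 18
f 19 16 20
f 19 20 18
f 20 16 21
f 20 21 18
f 21 16 22
f 21 22 18
f 22 16 23
f 22 23 18
f 23 16 24
f 23 24 18
f 24 16 25
f 24 25 18
f 25 16 26
f 25 26 18
f 26 16 27
f 26 27 18
f 27 16 28
f 27 28 18
f 28 16 29
f 28 29 18
f 29 16 30
f 29 30 18
f 30 16 31
f 30 31 18
f 31 16 32
f 31 32 18
f 32 16 17
f 32 17 18



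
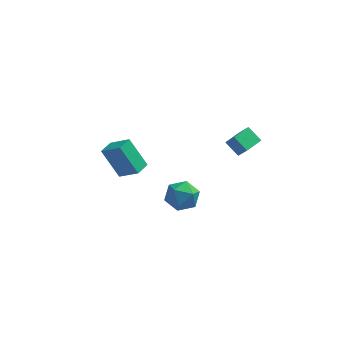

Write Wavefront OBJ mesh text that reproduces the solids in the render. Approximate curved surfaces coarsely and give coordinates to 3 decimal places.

v -4.693 2.161 -1.459
v -3.51 1.69 -0.593
v -4.298 3.112 -1.481
v -3.115 2.641 -0.615
v -3.585 1.659 -3.245
v -2.402 1.188 -2.379
v -3.19 2.61 -3.267
v -2.007 2.139 -2.401
v 3.987 -1.272 2.538
v 3.227 -0.803 3.214
v 3.486 -0.924 1.733
v 2.726 -0.456 2.409
v 4.674 -0.204 2.571
v 3.914 0.264 3.247
v 4.173 0.143 1.766
v 3.413 0.612 2.442
v -0.141 -2.639 0.284
v 0.672 -2.122 -0.187
v 0.608 -4.158 -0.093
v 1.421 -3.641 -0.564
v 1.296 -3.588 0.5
v 0.832 -2.649 0.733
v 0.448 -3.631 -1.013
v -0.016 -2.692 -0.78
v 1.036 -2.734 -0.988
v 1.56 -2.708 -0.053
v -0.28 -3.572 -0.227
v 0.244 -3.546 0.708
f 2 4 1
f 5 2 1
f 1 4 3
f 3 5 1
f 2 8 4
f 6 2 5
f 6 8 2
f 4 8 3
f 7 5 3
f 3 8 7
f 7 6 5
f 8 6 7
f 10 12 9
f 13 10 9
f 9 12 11
f 11 13 9
f 10 16 12
f 14 10 13
f 14 16 10
f 12 16 11
f 15 13 11
f 11 16 15
f 15 14 13
f 16 14 15
f 17 28 22
f 17 22 18
f 17 18 24
f 17 24 27
f 17 27 28
f 18 22 26
f 22 28 21
f 28 27 19
f 27 24 23
f 24 18 25
f 20 26 21
f 20 21 19
f 20 19 23
f 20 23 25
f 20 25 26
f 21 26 22
f 19 21 28
f 23 19 27
f 25 23 24
f 26 25 18



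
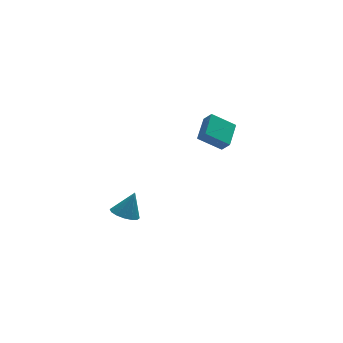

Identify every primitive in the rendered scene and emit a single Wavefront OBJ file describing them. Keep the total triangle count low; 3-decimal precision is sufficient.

v 4.056 3.221 1.372
v 2.573 3.646 2.412
v 4.945 4.776 2.007
v 3.462 5.2 3.046
v 4.418 2.72 2.094
v 2.935 3.144 3.133
v 5.307 4.274 2.728
v 3.824 4.699 3.768
v -3.996 -3.702 2.149
v -3.181 -3.586 1.739
v -3.284 -3.398 3.651
v -3.379 -3.153 1.745
v -3.742 -2.867 1.859
v -4.173 -2.805 2.051
v -4.557 -2.983 2.269
v -4.791 -3.354 2.455
v -4.811 -3.819 2.559
v -4.613 -4.252 2.553
v -4.25 -4.538 2.439
v -3.819 -4.6 2.247
v -3.435 -4.421 2.029
v -3.201 -4.05 1.843
f 2 4 1
f 5 2 1
f 1 4 3
f 3 5 1
f 2 8 4
f 6 2 5
f 6 8 2
f 4 8 3
f 7 5 3
f 3 8 7
f 7 6 5
f 8 6 7
f 10 9 12
f 10 12 11
f 12 9 13
f 12 13 11
f 13 9 14
f 13 14 11
f 14 9 15
f 14 15 11
f 15 9 16
f 15 16 11
f 16 9 17
f 16 17 11
f 17 9 18
f 17 18 11
f 18 9 19
f 18 19 11
f 19 9 20
f 19 20 11
f 20 9 21
f 20 21 11
f 21 9 22
f 21 22 11
f 22 9 10
f 22 10 11



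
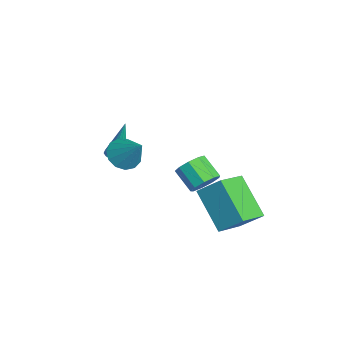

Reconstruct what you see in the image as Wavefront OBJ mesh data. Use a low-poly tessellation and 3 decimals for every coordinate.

v 0.89 0.679 -0.601
v 1.364 1.564 0.288
v 2.462 1.245 -2.002
v 2.936 2.129 -1.114
v 1.844 -0.449 0.014
v 2.318 0.435 0.902
v 3.416 0.116 -1.388
v 3.89 1.001 -0.499
v -2.325 -3.04 -0.365
v -1.91 -2.753 -0.437
v -2.295 -2.6 1.565
v -2.136 -2.579 -0.473
v -2.422 -2.552 -0.475
v -2.678 -2.679 -0.442
v -2.821 -2.922 -0.384
v -2.807 -3.201 -0.321
v -2.64 -3.43 -0.271
v -2.374 -3.535 -0.251
v -2.092 -3.483 -0.268
v -1.884 -3.29 -0.315
v -1.816 -3.018 -0.378
v 2.08 -3.447 2.968
v 2.703 -3.523 2.488
v 3 -2.893 4.072
v 2.54 -3.115 2.418
v 2.231 -2.812 2.523
v 1.874 -2.711 2.77
v 1.583 -2.844 3.079
v 1.449 -3.168 3.353
v 1.516 -3.581 3.505
v 1.762 -3.952 3.486
v 2.109 -4.162 3.303
v 2.447 -4.146 3.013
v 2.668 -3.907 2.709
v -1.403 0.684 -2.209
v -1.075 0.979 -1.591
v -1.988 0.492 -0.873
v -2.317 0.196 -1.491
v -1.414 1.319 -1.792
v -2.327 0.831 -1.073
v -1.748 1.361 -2.188
v -2.661 0.874 -1.469
v -1.921 1.086 -2.594
v -2.834 0.599 -1.876
v -1.851 0.623 -2.82
v -2.765 0.136 -2.102
v -1.573 0.188 -2.76
v -2.486 -0.299 -2.042
v -1.215 -0.015 -2.443
v -2.128 -0.502 -1.724
v -0.945 0.109 -2.016
v -1.858 -0.378 -1.297
v -0.89 0.502 -1.679
v -1.803 0.015 -0.961
f 2 4 1
f 5 2 1
f 1 4 3
f 3 5 1
f 2 8 4
f 6 2 5
f 6 8 2
f 4 8 3
f 7 5 3
f 3 8 7
f 7 6 5
f 8 6 7
f 10 9 12
f 10 12 11
f 12 9 13
f 12 13 11
f 13 9 14
f 13 14 11
f 14 9 15
f 14 15 11
f 15 9 16
f 15 16 11
f 16 9 17
f 16 17 11
f 17 9 18
f 17 18 11
f 18 9 19
f 18 19 11
f 19 9 20
f 19 20 11
f 20 9 21
f 20 21 11
f 21 9 10
f 21 10 11
f 23 22 25
f 23 25 24
f 25 22 26
f 25 26 24
f 26 22 27
f 26 27 24
f 27 22 28
f 27 28 24
f 28 22 29
f 28 29 24
f 29 22 30
f 29 30 24
f 30 22 31
f 30 31 24
f 31 22 32
f 31 32 24
f 32 22 33
f 32 33 24
f 33 22 34
f 33 34 24
f 34 22 23
f 34 23 24
f 36 35 39
f 36 39 37
f 37 39 40
f 37 40 38
f 39 35 41
f 39 41 40
f 40 41 42
f 40 42 38
f 41 35 43
f 41 43 42
f 42 43 44
f 42 44 38
f 43 35 45
f 43 45 44
f 44 45 46
f 44 46 38
f 45 35 47
f 45 47 46
f 46 47 48
f 46 48 38
f 47 35 49
f 47 49 48
f 48 49 50
f 48 50 38
f 49 35 51
f 49 51 50
f 50 51 52
f 50 52 38
f 51 35 53
f 51 53 52
f 52 53 54
f 52 54 38
f 53 35 36
f 53 36 54
f 54 36 37
f 54 37 38



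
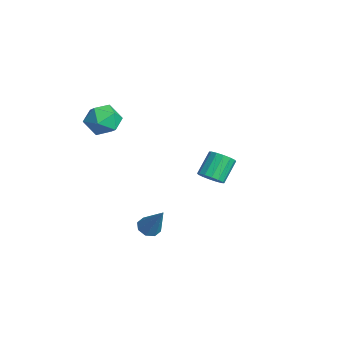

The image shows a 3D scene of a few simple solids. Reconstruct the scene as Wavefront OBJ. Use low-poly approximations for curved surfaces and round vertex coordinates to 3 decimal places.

v 2.468 -2.596 -0.97
v 2.966 -2.447 -1.326
v 3.472 -2.164 0.61
v 2.677 -2.07 -1.246
v 2.266 -2 -1.004
v 1.973 -2.28 -0.741
v 1.971 -2.744 -0.613
v 2.26 -3.122 -0.693
v 2.671 -3.191 -0.935
v 2.963 -2.912 -1.198
v -3.418 2.284 -1.987
v -3.075 1.864 -1.454
v -3.759 2.716 -0.341
v -4.102 3.136 -0.873
v -2.826 2.159 -1.527
v -3.509 3.011 -0.414
v -2.735 2.488 -1.723
v -3.419 3.34 -0.61
v -2.827 2.762 -1.99
v -3.511 3.614 -0.877
v -3.078 2.908 -2.256
v -3.762 3.76 -1.142
v -3.42 2.887 -2.449
v -4.104 3.739 -1.336
v -3.761 2.704 -2.519
v -4.445 3.556 -1.406
v -4.011 2.409 -2.446
v -4.694 3.261 -1.333
v -4.101 2.08 -2.25
v -4.785 2.932 -1.137
v -4.009 1.806 -1.983
v -4.693 2.658 -0.87
v -3.758 1.66 -1.718
v -4.442 2.512 -0.604
v -3.416 1.681 -1.524
v -4.1 2.533 -0.411
v -3.462 -2.993 4.298
v -2.4 -3.003 4.277
v -3.5 -3.937 2.863
v -2.438 -3.947 2.842
v -2.96 -4.48 3.598
v -2.936 -3.896 4.486
v -2.964 -3.044 2.654
v -2.94 -2.46 3.542
v -2.092 -3.035 3.261
v -2.09 -3.922 3.845
v -3.81 -3.018 3.295
v -3.808 -3.905 3.879
f 2 1 4
f 2 4 3
f 4 1 5
f 4 5 3
f 5 1 6
f 5 6 3
f 6 1 7
f 6 7 3
f 7 1 8
f 7 8 3
f 8 1 9
f 8 9 3
f 9 1 10
f 9 10 3
f 10 1 2
f 10 2 3
f 12 11 15
f 12 15 13
f 13 15 16
f 13 16 14
f 15 11 17
f 15 17 16
f 16 17 18
f 16 18 14
f 17 11 19
f 17 19 18
f 18 19 20
f 18 20 14
f 19 11 21
f 19 21 20
f 20 21 22
f 20 22 14
f 21 11 23
f 21 23 22
f 22 23 24
f 22 24 14
f 23 11 25
f 23 25 24
f 24 25 26
f 24 26 14
f 25 11 27
f 25 27 26
f 26 27 28
f 26 28 14
f 27 11 29
f 27 29 28
f 28 29 30
f 28 30 14
f 29 11 31
f 29 31 30
f 30 31 32
f 30 32 14
f 31 11 33
f 31 33 32
f 32 33 34
f 32 34 14
f 33 11 35
f 33 35 34
f 34 35 36
f 34 36 14
f 35 11 12
f 35 12 36
f 36 12 13
f 36 13 14
f 37 48 42
f 37 42 38
f 37 38 44
f 37 44 47
f 37 47 48
f 38 42 46
f 42 48 41
f 48 47 39
f 47 44 43
f 44 38 45
f 40 46 41
f 40 41 39
f 40 39 43
f 40 43 45
f 40 45 46
f 41 46 42
f 39 41 48
f 43 39 47
f 45 43 44
f 46 45 38



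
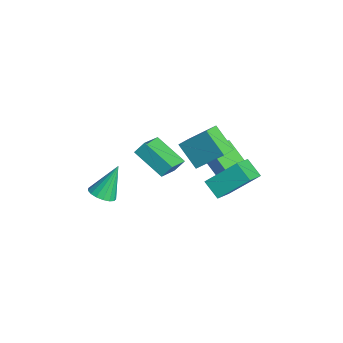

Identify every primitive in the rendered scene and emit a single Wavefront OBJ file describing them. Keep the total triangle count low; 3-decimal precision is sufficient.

v -3.373 -3.627 -0.537
v -2.588 -3.432 -0.491
v -3.727 -2.613 1.257
v -2.745 -3.138 -0.689
v -3.046 -2.956 -0.851
v -3.422 -2.927 -0.942
v -3.786 -3.059 -0.939
v -4.056 -3.321 -0.845
v -4.169 -3.653 -0.68
v -4.1 -3.979 -0.482
v -3.864 -4.224 -0.296
v -3.515 -4.333 -0.166
v -3.134 -4.279 -0.12
v -2.807 -4.077 -0.17
v -2.61 -3.771 -0.304
v -2.874 1.904 1.072
v -4.053 1.318 2.225
v -2.229 3.212 2.397
v -3.408 2.625 3.55
v -2.092 1.115 1.47
v -3.271 0.528 2.623
v -1.447 2.422 2.795
v -2.626 1.836 3.948
v -0.506 2.403 0.417
v -1.41 1.991 1.124
v -0.195 4.008 1.75
v -1.099 3.596 2.457
v 0.699 1.384 1.363
v -0.205 0.972 2.07
v 1.01 2.989 2.696
v 0.106 2.577 3.403
v -1.332 -2.401 4.377
v -1.263 -1.873 5.052
v -2.377 -1.408 3.707
v -2.309 -0.88 4.383
v 0.189 -1.42 3.457
v 0.257 -0.892 4.133
v -0.857 -0.427 2.788
v -0.788 0.101 3.463
v -4.372 2.045 0.561
v -3.318 2.36 1.536
v -4.896 3.208 0.753
v -3.842 3.523 1.727
v -3.178 2.837 -0.987
v -2.124 3.152 -0.013
v -3.702 4 -0.796
v -2.648 4.315 0.179
f 2 1 4
f 2 4 3
f 4 1 5
f 4 5 3
f 5 1 6
f 5 6 3
f 6 1 7
f 6 7 3
f 7 1 8
f 7 8 3
f 8 1 9
f 8 9 3
f 9 1 10
f 9 10 3
f 10 1 11
f 10 11 3
f 11 1 12
f 11 12 3
f 12 1 13
f 12 13 3
f 13 1 14
f 13 14 3
f 14 1 15
f 14 15 3
f 15 1 2
f 15 2 3
f 17 19 16
f 20 17 16
f 16 19 18
f 18 20 16
f 17 23 19
f 21 17 20
f 21 23 17
f 19 23 18
f 22 20 18
f 18 23 22
f 22 21 20
f 23 21 22
f 25 27 24
f 28 25 24
f 24 27 26
f 26 28 24
f 25 31 27
f 29 25 28
f 29 31 25
f 27 31 26
f 30 28 26
f 26 31 30
f 30 29 28
f 31 29 30
f 33 35 32
f 36 33 32
f 32 35 34
f 34 36 32
f 33 39 35
f 37 33 36
f 37 39 33
f 35 39 34
f 38 36 34
f 34 39 38
f 38 37 36
f 39 37 38
f 41 43 40
f 44 41 40
f 40 43 42
f 42 44 40
f 41 47 43
f 45 41 44
f 45 47 41
f 43 47 42
f 46 44 42
f 42 47 46
f 46 45 44
f 47 45 46



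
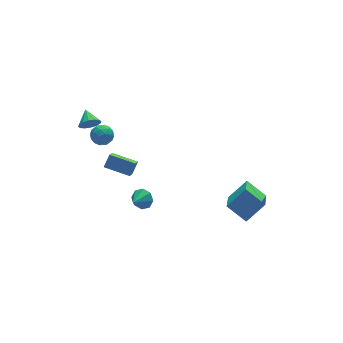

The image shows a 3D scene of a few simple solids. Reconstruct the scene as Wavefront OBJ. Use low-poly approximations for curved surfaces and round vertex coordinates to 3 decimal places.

v -1.71 -1.271 -2.334
v -1.293 -1.763 -2.197
v -2.47 -1.769 -1.806
v -1.286 -1.401 -1.846
v -1.528 -0.962 -1.78
v -1.877 -0.705 -2.039
v -2.128 -0.779 -2.471
v -2.135 -1.142 -2.822
v -1.893 -1.58 -2.888
v -1.544 -1.838 -2.629
v -0.956 1.794 -3.392
v -1.479 0.925 -2.487
v -2.051 2.808 -3.051
v -2.574 1.938 -2.146
v -0.466 2.122 -2.794
v -0.989 1.252 -1.889
v -1.561 3.135 -2.453
v -2.084 2.266 -1.548
v -3.203 2.18 1.854
v -2.764 2.302 1.404
v -3.057 3.1 2.246
v -3.051 2.404 1.274
v -3.379 2.445 1.299
v -3.66 2.416 1.472
v -3.818 2.323 1.748
v -3.811 2.192 2.053
v -3.642 2.058 2.304
v -3.355 1.957 2.434
v -3.027 1.916 2.409
v -2.747 1.945 2.236
v -2.588 2.037 1.96
v -2.595 2.168 1.655
v 4.112 -2.337 -5.281
v 3.286 -3.788 -4.254
v 3.401 -1.376 -4.496
v 2.575 -2.827 -3.469
v 5.265 -2.293 -4.291
v 4.439 -3.744 -3.264
v 4.554 -1.332 -3.506
v 3.728 -2.783 -2.479
v -3.128 2.359 0.799
v -2.63 2.376 0.316
v -2.59 1.524 1.324
v -2.092 1.541 0.841
v -2.16 2.068 1.288
v -2.492 2.583 0.964
v -2.728 1.317 0.676
v -3.06 1.832 0.352
v -2.383 1.732 0.24
v -2.032 2.196 0.618
v -3.188 1.704 1.022
v -2.837 2.168 1.4
v -2.926 2.44 0.512
v -2.294 1.46 1.128
v -2.334 1.769 1.391
v -2.041 1.779 1.107
v -2.845 2.562 0.892
v -2.552 2.572 0.608
v -2.276 2.391 1.18
v -2.668 1.328 1.032
v -2.375 1.338 0.748
v -3.179 2.121 0.533
v -2.886 2.131 0.249
v -2.944 1.509 0.46
v -2.488 2.072 0.183
v -2.172 1.581 0.491
v -2.546 1.449 0.395
v -2.741 1.753 0.204
v -2.282 2.345 0.405
v -1.966 1.854 0.714
v -2.005 2.164 0.977
v -2.201 2.467 0.786
v -2.136 1.966 0.361
v -3.254 2.046 0.926
v -2.938 1.555 1.235
v -3.019 1.433 0.854
v -3.215 1.736 0.663
v -3.048 2.319 1.149
v -2.732 1.828 1.457
v -2.479 2.147 1.436
v -2.674 2.451 1.245
v -3.084 1.934 1.279
f 2 1 4
f 2 4 3
f 4 1 5
f 4 5 3
f 5 1 6
f 5 6 3
f 6 1 7
f 6 7 3
f 7 1 8
f 7 8 3
f 8 1 9
f 8 9 3
f 9 1 10
f 9 10 3
f 10 1 2
f 10 2 3
f 12 14 11
f 15 12 11
f 11 14 13
f 13 15 11
f 12 18 14
f 16 12 15
f 16 18 12
f 14 18 13
f 17 15 13
f 13 18 17
f 17 16 15
f 18 16 17
f 20 19 22
f 20 22 21
f 22 19 23
f 22 23 21
f 23 19 24
f 23 24 21
f 24 19 25
f 24 25 21
f 25 19 26
f 25 26 21
f 26 19 27
f 26 27 21
f 27 19 28
f 27 28 21
f 28 19 29
f 28 29 21
f 29 19 30
f 29 30 21
f 30 19 31
f 30 31 21
f 31 19 32
f 31 32 21
f 32 19 20
f 32 20 21
f 34 36 33
f 37 34 33
f 33 36 35
f 35 37 33
f 34 40 36
f 38 34 37
f 38 40 34
f 36 40 35
f 39 37 35
f 35 40 39
f 39 38 37
f 40 38 39
f 41 78 57
f 78 52 81
f 57 81 46
f 78 81 57
f 41 57 53
f 57 46 58
f 53 58 42
f 57 58 53
f 41 53 62
f 53 42 63
f 62 63 48
f 53 63 62
f 41 62 74
f 62 48 77
f 74 77 51
f 62 77 74
f 41 74 78
f 74 51 82
f 78 82 52
f 74 82 78
f 42 58 69
f 58 46 72
f 69 72 50
f 58 72 69
f 46 81 59
f 81 52 80
f 59 80 45
f 81 80 59
f 52 82 79
f 82 51 75
f 79 75 43
f 82 75 79
f 51 77 76
f 77 48 64
f 76 64 47
f 77 64 76
f 48 63 68
f 63 42 65
f 68 65 49
f 63 65 68
f 44 70 56
f 70 50 71
f 56 71 45
f 70 71 56
f 44 56 54
f 56 45 55
f 54 55 43
f 56 55 54
f 44 54 61
f 54 43 60
f 61 60 47
f 54 60 61
f 44 61 66
f 61 47 67
f 66 67 49
f 61 67 66
f 44 66 70
f 66 49 73
f 70 73 50
f 66 73 70
f 45 71 59
f 71 50 72
f 59 72 46
f 71 72 59
f 43 55 79
f 55 45 80
f 79 80 52
f 55 80 79
f 47 60 76
f 60 43 75
f 76 75 51
f 60 75 76
f 49 67 68
f 67 47 64
f 68 64 48
f 67 64 68
f 50 73 69
f 73 49 65
f 69 65 42
f 73 65 69



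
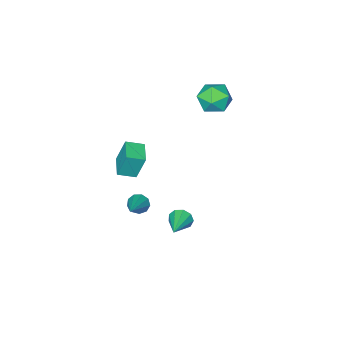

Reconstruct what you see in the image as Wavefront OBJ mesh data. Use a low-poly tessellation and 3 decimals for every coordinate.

v 3.142 2.416 -0.301
v 3.618 2.02 -0.496
v 4.558 3.564 0.821
v 3.573 2.356 -0.784
v 3.326 2.721 -0.845
v 2.993 2.943 -0.651
v 2.729 2.918 -0.294
v 2.659 2.659 0.06
v 2.815 2.286 0.246
v 3.124 1.974 0.175
v 3.441 1.869 -0.118
v 3.25 0.581 2.402
v 2.92 1.014 4.055
v 2.375 1.145 2.08
v 2.045 1.578 3.732
v 3.995 1.662 2.268
v 3.665 2.095 3.92
v 3.12 2.226 1.945
v 2.79 2.659 3.598
v 0.476 2.755 -3.118
v 0.829 2.598 -3.737
v 1.824 3.825 -2.622
v 0.536 2.997 -3.804
v 0.216 3.283 -3.549
v 0.017 3.322 -3.092
v 0.033 3.095 -2.648
v 0.257 2.71 -2.423
v 0.583 2.345 -2.523
v 0.86 2.173 -2.901
v 0.957 2.272 -3.381
v -3.731 1.299 3.181
v -3.053 0.985 4.036
v -4.587 -0.325 3.264
v -3.909 -0.639 4.119
v -4.685 0.175 4.279
v -4.156 1.179 4.227
v -3.484 -0.519 3.073
v -2.955 0.485 3.021
v -2.901 -0.138 3.969
v -3.642 0.291 4.715
v -3.998 0.369 2.585
v -4.739 0.798 3.331
f 2 1 4
f 2 4 3
f 4 1 5
f 4 5 3
f 5 1 6
f 5 6 3
f 6 1 7
f 6 7 3
f 7 1 8
f 7 8 3
f 8 1 9
f 8 9 3
f 9 1 10
f 9 10 3
f 10 1 11
f 10 11 3
f 11 1 2
f 11 2 3
f 13 15 12
f 16 13 12
f 12 15 14
f 14 16 12
f 13 19 15
f 17 13 16
f 17 19 13
f 15 19 14
f 18 16 14
f 14 19 18
f 18 17 16
f 19 17 18
f 21 20 23
f 21 23 22
f 23 20 24
f 23 24 22
f 24 20 25
f 24 25 22
f 25 20 26
f 25 26 22
f 26 20 27
f 26 27 22
f 27 20 28
f 27 28 22
f 28 20 29
f 28 29 22
f 29 20 30
f 29 30 22
f 30 20 21
f 30 21 22
f 31 42 36
f 31 36 32
f 31 32 38
f 31 38 41
f 31 41 42
f 32 36 40
f 36 42 35
f 42 41 33
f 41 38 37
f 38 32 39
f 34 40 35
f 34 35 33
f 34 33 37
f 34 37 39
f 34 39 40
f 35 40 36
f 33 35 42
f 37 33 41
f 39 37 38
f 40 39 32



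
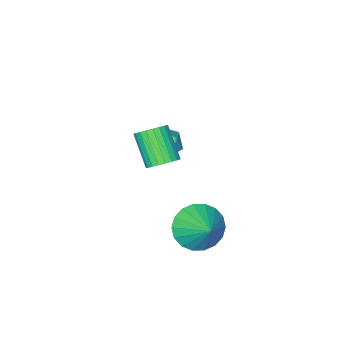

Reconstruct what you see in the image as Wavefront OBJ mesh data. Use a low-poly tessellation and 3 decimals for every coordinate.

v 1.015 2.076 -1.053
v 1.912 2.137 -1.577
v 1.445 3.224 -0.187
v 1.634 2.42 -1.815
v 1.234 2.636 -1.902
v 0.79 2.74 -1.821
v 0.391 2.714 -1.588
v 0.116 2.561 -1.249
v 0.019 2.312 -0.871
v 0.119 2.016 -0.529
v 0.397 1.733 -0.291
v 0.797 1.517 -0.204
v 1.241 1.412 -0.285
v 1.639 1.439 -0.518
v 1.915 1.592 -0.857
v 2.012 1.841 -1.235
v 2.01 1.259 2.73
v 2.603 1.365 2.974
v 2.323 0.346 4.094
v 1.73 0.241 3.85
v 2.467 1.539 3.098
v 2.187 0.52 4.219
v 2.261 1.67 3.166
v 1.981 0.652 4.287
v 2.017 1.739 3.168
v 1.737 0.721 4.288
v 1.772 1.735 3.103
v 1.492 0.717 4.223
v 1.563 1.659 2.981
v 1.283 0.64 4.102
v 1.422 1.521 2.821
v 1.142 0.503 3.941
v 1.371 1.344 2.647
v 1.091 0.325 3.768
v 1.417 1.154 2.486
v 1.137 0.135 3.606
v 1.553 0.98 2.361
v 1.273 -0.039 3.482
v 1.759 0.848 2.293
v 1.479 -0.17 3.414
v 2.003 0.779 2.292
v 1.723 -0.239 3.412
v 2.248 0.783 2.357
v 1.968 -0.235 3.477
v 2.457 0.86 2.478
v 2.177 -0.159 3.599
v 2.598 0.997 2.639
v 2.318 -0.021 3.759
v 2.649 1.175 2.812
v 2.369 0.156 3.933
v -1.278 -1.672 0.756
v -0.727 -1.138 0.978
v -0.413 -2.242 -0.018
v 0.138 -1.708 0.204
v -0.123 -2.253 0.726
v -0.658 -1.901 1.205
v -0.482 -1.479 -0.245
v -1.017 -1.127 0.234
v -0.235 -1.018 0.36
v -0.013 -1.497 0.96
v -1.127 -1.883 0
v -0.905 -2.362 0.6
f 2 1 4
f 2 4 3
f 4 1 5
f 4 5 3
f 5 1 6
f 5 6 3
f 6 1 7
f 6 7 3
f 7 1 8
f 7 8 3
f 8 1 9
f 8 9 3
f 9 1 10
f 9 10 3
f 10 1 11
f 10 11 3
f 11 1 12
f 11 12 3
f 12 1 13
f 12 13 3
f 13 1 14
f 13 14 3
f 14 1 15
f 14 15 3
f 15 1 16
f 15 16 3
f 16 1 2
f 16 2 3
f 18 17 21
f 18 21 19
f 19 21 22
f 19 22 20
f 21 17 23
f 21 23 22
f 22 23 24
f 22 24 20
f 23 17 25
f 23 25 24
f 24 25 26
f 24 26 20
f 25 17 27
f 25 27 26
f 26 27 28
f 26 28 20
f 27 17 29
f 27 29 28
f 28 29 30
f 28 30 20
f 29 17 31
f 29 31 30
f 30 31 32
f 30 32 20
f 31 17 33
f 31 33 32
f 32 33 34
f 32 34 20
f 33 17 35
f 33 35 34
f 34 35 36
f 34 36 20
f 35 17 37
f 35 37 36
f 36 37 38
f 36 38 20
f 37 17 39
f 37 39 38
f 38 39 40
f 38 40 20
f 39 17 41
f 39 41 40
f 40 41 42
f 40 42 20
f 41 17 43
f 41 43 42
f 42 43 44
f 42 44 20
f 43 17 45
f 43 45 44
f 44 45 46
f 44 46 20
f 45 17 47
f 45 47 46
f 46 47 48
f 46 48 20
f 47 17 49
f 47 49 48
f 48 49 50
f 48 50 20
f 49 17 18
f 49 18 50
f 50 18 19
f 50 19 20
f 51 62 56
f 51 56 52
f 51 52 58
f 51 58 61
f 51 61 62
f 52 56 60
f 56 62 55
f 62 61 53
f 61 58 57
f 58 52 59
f 54 60 55
f 54 55 53
f 54 53 57
f 54 57 59
f 54 59 60
f 55 60 56
f 53 55 62
f 57 53 61
f 59 57 58
f 60 59 52



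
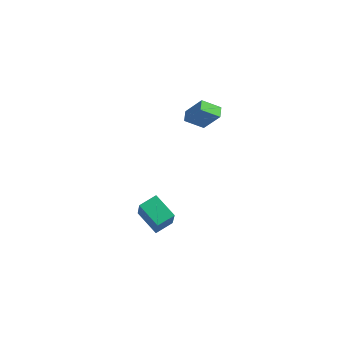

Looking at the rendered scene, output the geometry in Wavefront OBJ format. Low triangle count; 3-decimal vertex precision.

v -4 -1.108 -4.208
v -3.529 0.02 -3.864
v -2.404 -1.525 -5.023
v -1.933 -0.397 -4.678
v -3.307 -1.943 -2.422
v -2.836 -0.815 -2.077
v -1.711 -2.36 -3.236
v -1.24 -1.232 -2.892
v -1.523 2.426 2.65
v -2.46 1.707 3.401
v -1.894 3.136 2.867
v -2.831 2.417 3.618
v -0.449 2.543 4.102
v -1.386 1.824 4.853
v -0.82 3.253 4.319
v -1.757 2.534 5.07
f 2 4 1
f 5 2 1
f 1 4 3
f 3 5 1
f 2 8 4
f 6 2 5
f 6 8 2
f 4 8 3
f 7 5 3
f 3 8 7
f 7 6 5
f 8 6 7
f 10 12 9
f 13 10 9
f 9 12 11
f 11 13 9
f 10 16 12
f 14 10 13
f 14 16 10
f 12 16 11
f 15 13 11
f 11 16 15
f 15 14 13
f 16 14 15



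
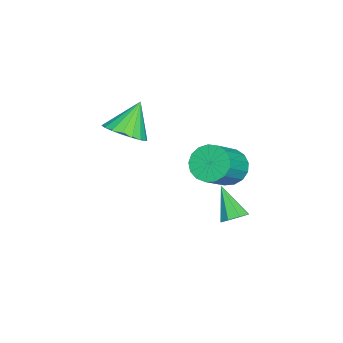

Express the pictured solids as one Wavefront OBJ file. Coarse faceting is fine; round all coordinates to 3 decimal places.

v 0.213 4.358 0.51
v 0.747 4.182 0.816
v -0.713 3.602 1.69
v 0.581 4.618 0.965
v 0.199 4.902 0.848
v -0.174 4.867 0.532
v -0.32 4.534 0.204
v -0.154 4.098 0.055
v 0.228 3.814 0.173
v 0.601 3.849 0.488
v -4.589 3.196 -0.231
v -3.919 3.596 -0.807
v -2.521 3.043 0.435
v -3.191 2.644 1.011
v -4.038 3.941 -0.52
v -2.64 3.388 0.722
v -4.283 4.115 -0.166
v -2.886 3.562 1.076
v -4.599 4.078 0.173
v -3.201 3.526 1.415
v -4.912 3.84 0.419
v -3.514 3.287 1.661
v -5.151 3.454 0.516
v -3.753 2.901 1.758
v -5.261 3.009 0.442
v -3.864 2.456 1.685
v -5.218 2.607 0.214
v -3.82 2.054 1.456
v -5.03 2.34 -0.116
v -3.632 1.787 1.126
v -4.741 2.269 -0.472
v -3.343 1.717 0.77
v -4.417 2.411 -0.774
v -3.02 1.858 0.469
v -4.133 2.732 -0.951
v -2.735 2.18 0.292
v -3.953 3.16 -0.963
v -2.555 2.607 0.279
v -3.467 -1.074 2.166
v -2.716 -1.423 2.811
v -4.433 -0.586 3.554
v -2.593 -0.978 2.741
v -2.643 -0.552 2.556
v -2.857 -0.229 2.294
v -3.191 -0.073 2.007
v -3.58 -0.116 1.751
v -3.946 -0.348 1.578
v -4.218 -0.724 1.521
v -4.34 -1.169 1.591
v -4.29 -1.595 1.776
v -4.077 -1.918 2.038
v -3.743 -2.074 2.325
v -3.354 -2.032 2.581
v -2.988 -1.799 2.754
f 2 1 4
f 2 4 3
f 4 1 5
f 4 5 3
f 5 1 6
f 5 6 3
f 6 1 7
f 6 7 3
f 7 1 8
f 7 8 3
f 8 1 9
f 8 9 3
f 9 1 10
f 9 10 3
f 10 1 2
f 10 2 3
f 12 11 15
f 12 15 13
f 13 15 16
f 13 16 14
f 15 11 17
f 15 17 16
f 16 17 18
f 16 18 14
f 17 11 19
f 17 19 18
f 18 19 20
f 18 20 14
f 19 11 21
f 19 21 20
f 20 21 22
f 20 22 14
f 21 11 23
f 21 23 22
f 22 23 24
f 22 24 14
f 23 11 25
f 23 25 24
f 24 25 26
f 24 26 14
f 25 11 27
f 25 27 26
f 26 27 28
f 26 28 14
f 27 11 29
f 27 29 28
f 28 29 30
f 28 30 14
f 29 11 31
f 29 31 30
f 30 31 32
f 30 32 14
f 31 11 33
f 31 33 32
f 32 33 34
f 32 34 14
f 33 11 35
f 33 35 34
f 34 35 36
f 34 36 14
f 35 11 37
f 35 37 36
f 36 37 38
f 36 38 14
f 37 11 12
f 37 12 38
f 38 12 13
f 38 13 14
f 40 39 42
f 40 42 41
f 42 39 43
f 42 43 41
f 43 39 44
f 43 44 41
f 44 39 45
f 44 45 41
f 45 39 46
f 45 46 41
f 46 39 47
f 46 47 41
f 47 39 48
f 47 48 41
f 48 39 49
f 48 49 41
f 49 39 50
f 49 50 41
f 50 39 51
f 50 51 41
f 51 39 52
f 51 52 41
f 52 39 53
f 52 53 41
f 53 39 54
f 53 54 41
f 54 39 40
f 54 40 41



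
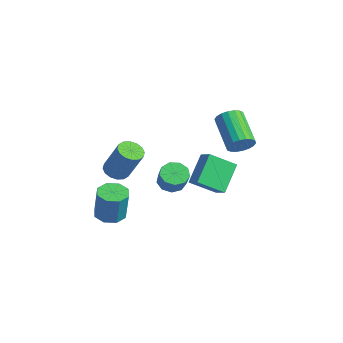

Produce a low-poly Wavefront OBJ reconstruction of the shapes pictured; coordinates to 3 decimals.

v 1.496 1.257 -0.123
v 2.32 1.29 0.348
v 1.982 2.596 -1.068
v 2.806 2.629 -0.598
v 2.274 0.071 -1.402
v 3.098 0.104 -0.932
v 2.76 1.41 -2.348
v 3.584 1.443 -1.877
v 0.827 -3.326 -0.195
v 1.454 -3.611 -0.437
v 2.34 -3.218 1.392
v 1.713 -2.934 1.635
v 1.473 -3.244 -0.525
v 2.359 -2.851 1.304
v 1.318 -2.899 -0.524
v 2.204 -2.506 1.305
v 1.032 -2.668 -0.435
v 1.919 -2.276 1.394
v 0.691 -2.614 -0.282
v 1.578 -2.222 1.548
v 0.387 -2.751 -0.105
v 1.273 -2.359 1.724
v 0.2 -3.042 0.048
v 1.086 -2.649 1.877
v 0.181 -3.409 0.136
v 1.067 -3.016 1.965
v 0.336 -3.754 0.135
v 1.222 -3.361 1.964
v 0.621 -3.984 0.046
v 1.508 -3.592 1.875
v 0.962 -4.038 -0.108
v 1.849 -3.646 1.722
v 1.267 -3.901 -0.284
v 2.153 -3.509 1.545
v 2.839 2.843 0.799
v 3.155 2.541 1.457
v 1.316 2.935 2.52
v 1.001 3.237 1.861
v 3.24 2.882 1.478
v 1.402 3.276 2.541
v 3.246 3.214 1.365
v 1.407 3.608 2.428
v 3.172 3.474 1.14
v 1.333 3.868 2.202
v 3.031 3.608 0.847
v 1.192 4.002 1.909
v 2.853 3.591 0.544
v 1.014 3.985 1.607
v 2.672 3.425 0.292
v 0.833 3.82 1.355
v 2.524 3.145 0.14
v 0.685 3.539 1.203
v 2.438 2.804 0.119
v 0.6 3.198 1.182
v 2.433 2.472 0.232
v 0.594 2.866 1.295
v 2.507 2.212 0.458
v 0.668 2.606 1.52
v 2.648 2.078 0.751
v 0.809 2.472 1.813
v 2.826 2.095 1.053
v 0.987 2.489 2.116
v 3.007 2.26 1.305
v 1.168 2.655 2.368
v 0.783 -3.698 -3.381
v 1.623 -3.769 -3.552
v 1.997 -3.772 -1.71
v 1.157 -3.702 -1.539
v 1.426 -3.142 -3.511
v 1.8 -3.146 -1.669
v 0.852 -2.841 -3.394
v 1.227 -2.845 -1.551
v 0.238 -3.042 -3.269
v 0.613 -3.046 -1.427
v -0.057 -3.628 -3.21
v 0.317 -3.631 -1.368
v 0.14 -4.254 -3.251
v 0.514 -4.258 -1.409
v 0.713 -4.555 -3.369
v 1.088 -4.559 -1.526
v 1.327 -4.354 -3.493
v 1.702 -4.358 -1.651
v 0.274 0.216 -2.492
v 0.707 0.868 -2.655
v 1.38 0.676 -1.631
v 0.946 0.024 -1.468
v 0.276 1.002 -2.346
v 0.948 0.811 -1.322
v -0.157 0.769 -2.106
v 0.516 0.577 -1.082
v -0.388 0.276 -2.046
v 0.285 0.085 -1.022
v -0.309 -0.244 -2.195
v 0.363 -0.436 -1.171
v 0.042 -0.55 -2.483
v 0.714 -0.741 -1.459
v 0.502 -0.497 -2.775
v 1.174 -0.689 -1.751
v 0.855 -0.111 -2.935
v 1.527 -0.302 -1.911
v 0.936 0.428 -2.887
v 1.609 0.237 -1.863
f 2 4 1
f 5 2 1
f 1 4 3
f 3 5 1
f 2 8 4
f 6 2 5
f 6 8 2
f 4 8 3
f 7 5 3
f 3 8 7
f 7 6 5
f 8 6 7
f 10 9 13
f 10 13 11
f 11 13 14
f 11 14 12
f 13 9 15
f 13 15 14
f 14 15 16
f 14 16 12
f 15 9 17
f 15 17 16
f 16 17 18
f 16 18 12
f 17 9 19
f 17 19 18
f 18 19 20
f 18 20 12
f 19 9 21
f 19 21 20
f 20 21 22
f 20 22 12
f 21 9 23
f 21 23 22
f 22 23 24
f 22 24 12
f 23 9 25
f 23 25 24
f 24 25 26
f 24 26 12
f 25 9 27
f 25 27 26
f 26 27 28
f 26 28 12
f 27 9 29
f 27 29 28
f 28 29 30
f 28 30 12
f 29 9 31
f 29 31 30
f 30 31 32
f 30 32 12
f 31 9 33
f 31 33 32
f 32 33 34
f 32 34 12
f 33 9 10
f 33 10 34
f 34 10 11
f 34 11 12
f 36 35 39
f 36 39 37
f 37 39 40
f 37 40 38
f 39 35 41
f 39 41 40
f 40 41 42
f 40 42 38
f 41 35 43
f 41 43 42
f 42 43 44
f 42 44 38
f 43 35 45
f 43 45 44
f 44 45 46
f 44 46 38
f 45 35 47
f 45 47 46
f 46 47 48
f 46 48 38
f 47 35 49
f 47 49 48
f 48 49 50
f 48 50 38
f 49 35 51
f 49 51 50
f 50 51 52
f 50 52 38
f 51 35 53
f 51 53 52
f 52 53 54
f 52 54 38
f 53 35 55
f 53 55 54
f 54 55 56
f 54 56 38
f 55 35 57
f 55 57 56
f 56 57 58
f 56 58 38
f 57 35 59
f 57 59 58
f 58 59 60
f 58 60 38
f 59 35 61
f 59 61 60
f 60 61 62
f 60 62 38
f 61 35 63
f 61 63 62
f 62 63 64
f 62 64 38
f 63 35 36
f 63 36 64
f 64 36 37
f 64 37 38
f 66 65 69
f 66 69 67
f 67 69 70
f 67 70 68
f 69 65 71
f 69 71 70
f 70 71 72
f 70 72 68
f 71 65 73
f 71 73 72
f 72 73 74
f 72 74 68
f 73 65 75
f 73 75 74
f 74 75 76
f 74 76 68
f 75 65 77
f 75 77 76
f 76 77 78
f 76 78 68
f 77 65 79
f 77 79 78
f 78 79 80
f 78 80 68
f 79 65 81
f 79 81 80
f 80 81 82
f 80 82 68
f 81 65 66
f 81 66 82
f 82 66 67
f 82 67 68
f 84 83 87
f 84 87 85
f 85 87 88
f 85 88 86
f 87 83 89
f 87 89 88
f 88 89 90
f 88 90 86
f 89 83 91
f 89 91 90
f 90 91 92
f 90 92 86
f 91 83 93
f 91 93 92
f 92 93 94
f 92 94 86
f 93 83 95
f 93 95 94
f 94 95 96
f 94 96 86
f 95 83 97
f 95 97 96
f 96 97 98
f 96 98 86
f 97 83 99
f 97 99 98
f 98 99 100
f 98 100 86
f 99 83 101
f 99 101 100
f 100 101 102
f 100 102 86
f 101 83 84
f 101 84 102
f 102 84 85
f 102 85 86

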